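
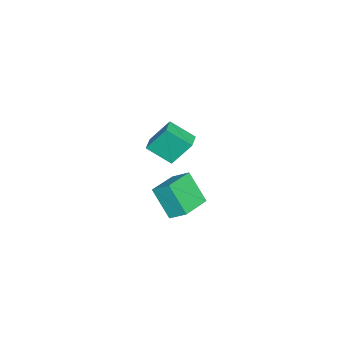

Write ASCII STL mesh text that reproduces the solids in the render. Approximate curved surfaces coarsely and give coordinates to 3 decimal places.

solid 
facet normal -0.955 0.258 -0.144
outer loop
vertex -1.03 0.93 -3.613
vertex -0.897 1.815 -2.907
vertex -0.539 1.971 -5.01
endloop
endfacet
facet normal -0.117 -0.776 -0.619
outer loop
vertex 1.037 1.545 -4.773
vertex -1.03 0.93 -3.613
vertex -0.539 1.971 -5.01
endloop
endfacet
facet normal -0.955 0.258 -0.144
outer loop
vertex -0.539 1.971 -5.01
vertex -0.897 1.815 -2.907
vertex -0.406 2.856 -4.304
endloop
endfacet
facet normal 0.271 0.575 -0.772
outer loop
vertex -0.406 2.856 -4.304
vertex 1.037 1.545 -4.773
vertex -0.539 1.971 -5.01
endloop
endfacet
facet normal -0.271 -0.575 0.772
outer loop
vertex -1.03 0.93 -3.613
vertex 0.679 1.389 -2.67
vertex -0.897 1.815 -2.907
endloop
endfacet
facet normal -0.117 -0.776 -0.619
outer loop
vertex 0.546 0.504 -3.376
vertex -1.03 0.93 -3.613
vertex 1.037 1.545 -4.773
endloop
endfacet
facet normal -0.271 -0.575 0.772
outer loop
vertex 0.546 0.504 -3.376
vertex 0.679 1.389 -2.67
vertex -1.03 0.93 -3.613
endloop
endfacet
facet normal 0.117 0.776 0.619
outer loop
vertex -0.897 1.815 -2.907
vertex 0.679 1.389 -2.67
vertex -0.406 2.856 -4.304
endloop
endfacet
facet normal 0.271 0.575 -0.772
outer loop
vertex 1.17 2.43 -4.067
vertex 1.037 1.545 -4.773
vertex -0.406 2.856 -4.304
endloop
endfacet
facet normal 0.117 0.776 0.619
outer loop
vertex -0.406 2.856 -4.304
vertex 0.679 1.389 -2.67
vertex 1.17 2.43 -4.067
endloop
endfacet
facet normal 0.955 -0.258 0.144
outer loop
vertex 1.17 2.43 -4.067
vertex 0.546 0.504 -3.376
vertex 1.037 1.545 -4.773
endloop
endfacet
facet normal 0.955 -0.258 0.144
outer loop
vertex 0.679 1.389 -2.67
vertex 0.546 0.504 -3.376
vertex 1.17 2.43 -4.067
endloop
endfacet
facet normal -0.982 -0.149 -0.113
outer loop
vertex 1.287 1.672 2.574
vertex 1.199 2.861 1.766
vertex 1.566 0.812 1.278
endloop
endfacet
facet normal 0.061 -0.826 0.561
outer loop
vertex 2.401 0.939 1.374
vertex 1.287 1.672 2.574
vertex 1.566 0.812 1.278
endloop
endfacet
facet normal -0.982 -0.149 -0.113
outer loop
vertex 1.566 0.812 1.278
vertex 1.199 2.861 1.766
vertex 1.478 2.001 0.47
endloop
endfacet
facet normal 0.177 -0.544 -0.820
outer loop
vertex 1.478 2.001 0.47
vertex 2.401 0.939 1.374
vertex 1.566 0.812 1.278
endloop
endfacet
facet normal -0.177 0.544 0.820
outer loop
vertex 1.287 1.672 2.574
vertex 2.034 2.988 1.862
vertex 1.199 2.861 1.766
endloop
endfacet
facet normal 0.061 -0.826 0.561
outer loop
vertex 2.122 1.799 2.67
vertex 1.287 1.672 2.574
vertex 2.401 0.939 1.374
endloop
endfacet
facet normal -0.177 0.544 0.820
outer loop
vertex 2.122 1.799 2.67
vertex 2.034 2.988 1.862
vertex 1.287 1.672 2.574
endloop
endfacet
facet normal -0.061 0.826 -0.561
outer loop
vertex 1.199 2.861 1.766
vertex 2.034 2.988 1.862
vertex 1.478 2.001 0.47
endloop
endfacet
facet normal 0.177 -0.544 -0.820
outer loop
vertex 2.313 2.128 0.566
vertex 2.401 0.939 1.374
vertex 1.478 2.001 0.47
endloop
endfacet
facet normal -0.061 0.826 -0.561
outer loop
vertex 1.478 2.001 0.47
vertex 2.034 2.988 1.862
vertex 2.313 2.128 0.566
endloop
endfacet
facet normal 0.982 0.149 0.113
outer loop
vertex 2.313 2.128 0.566
vertex 2.122 1.799 2.67
vertex 2.401 0.939 1.374
endloop
endfacet
facet normal 0.982 0.149 0.113
outer loop
vertex 2.034 2.988 1.862
vertex 2.122 1.799 2.67
vertex 2.313 2.128 0.566
endloop
endfacet

endsolid


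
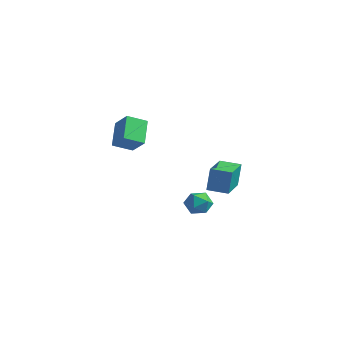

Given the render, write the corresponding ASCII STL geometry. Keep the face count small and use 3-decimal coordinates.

solid 
facet normal -0.623 0.547 -0.559
outer loop
vertex 1.344 3.022 -2.358
vertex 0.597 2.568 -1.969
vertex 0.936 3.367 -1.565
endloop
endfacet
facet normal -0.028 0.911 -0.411
outer loop
vertex 1.344 3.022 -2.358
vertex 0.936 3.367 -1.565
vertex 1.889 3.359 -1.648
endloop
endfacet
facet normal 0.527 0.537 -0.659
outer loop
vertex 1.344 3.022 -2.358
vertex 1.889 3.359 -1.648
vertex 2.139 2.555 -2.103
endloop
endfacet
facet normal 0.274 -0.058 -0.960
outer loop
vertex 1.344 3.022 -2.358
vertex 2.139 2.555 -2.103
vertex 1.341 2.067 -2.301
endloop
endfacet
facet normal -0.436 -0.052 -0.898
outer loop
vertex 1.344 3.022 -2.358
vertex 1.341 2.067 -2.301
vertex 0.597 2.568 -1.969
endloop
endfacet
facet normal 0.034 0.953 0.300
outer loop
vertex 1.889 3.359 -1.648
vertex 0.936 3.367 -1.565
vertex 1.479 3.113 -0.819
endloop
endfacet
facet normal -0.929 0.364 0.060
outer loop
vertex 0.936 3.367 -1.565
vertex 0.597 2.568 -1.969
vertex 0.681 2.625 -1.017
endloop
endfacet
facet normal -0.627 -0.606 -0.490
outer loop
vertex 0.597 2.568 -1.969
vertex 1.341 2.067 -2.301
vertex 0.931 1.821 -1.472
endloop
endfacet
facet normal 0.523 -0.615 -0.590
outer loop
vertex 1.341 2.067 -2.301
vertex 2.139 2.555 -2.103
vertex 1.884 1.813 -1.555
endloop
endfacet
facet normal 0.932 0.348 -0.103
outer loop
vertex 2.139 2.555 -2.103
vertex 1.889 3.359 -1.648
vertex 2.223 2.612 -1.151
endloop
endfacet
facet normal -0.274 0.058 0.960
outer loop
vertex 1.476 2.158 -0.762
vertex 1.479 3.113 -0.819
vertex 0.681 2.625 -1.017
endloop
endfacet
facet normal -0.527 -0.537 0.659
outer loop
vertex 1.476 2.158 -0.762
vertex 0.681 2.625 -1.017
vertex 0.931 1.821 -1.472
endloop
endfacet
facet normal 0.028 -0.911 0.411
outer loop
vertex 1.476 2.158 -0.762
vertex 0.931 1.821 -1.472
vertex 1.884 1.813 -1.555
endloop
endfacet
facet normal 0.623 -0.547 0.559
outer loop
vertex 1.476 2.158 -0.762
vertex 1.884 1.813 -1.555
vertex 2.223 2.612 -1.151
endloop
endfacet
facet normal 0.436 0.052 0.898
outer loop
vertex 1.476 2.158 -0.762
vertex 2.223 2.612 -1.151
vertex 1.479 3.113 -0.819
endloop
endfacet
facet normal -0.523 0.615 0.590
outer loop
vertex 0.681 2.625 -1.017
vertex 1.479 3.113 -0.819
vertex 0.936 3.367 -1.565
endloop
endfacet
facet normal -0.932 -0.348 0.103
outer loop
vertex 0.931 1.821 -1.472
vertex 0.681 2.625 -1.017
vertex 0.597 2.568 -1.969
endloop
endfacet
facet normal -0.034 -0.953 -0.300
outer loop
vertex 1.884 1.813 -1.555
vertex 0.931 1.821 -1.472
vertex 1.341 2.067 -2.301
endloop
endfacet
facet normal 0.929 -0.364 -0.060
outer loop
vertex 2.223 2.612 -1.151
vertex 1.884 1.813 -1.555
vertex 2.139 2.555 -2.103
endloop
endfacet
facet normal 0.627 0.606 0.490
outer loop
vertex 1.479 3.113 -0.819
vertex 2.223 2.612 -1.151
vertex 1.889 3.359 -1.648
endloop
endfacet
facet normal -0.842 -0.529 0.104
outer loop
vertex 3.558 1.565 2.214
vertex 2.397 3.378 2.04
vertex 3.483 1.358 0.559
endloop
endfacet
facet normal 0.538 -0.839 0.081
outer loop
vertex 4.603 2.062 0.42
vertex 3.558 1.565 2.214
vertex 3.483 1.358 0.559
endloop
endfacet
facet normal -0.842 -0.529 0.104
outer loop
vertex 3.483 1.358 0.559
vertex 2.397 3.378 2.04
vertex 2.322 3.171 0.385
endloop
endfacet
facet normal -0.045 -0.124 -0.991
outer loop
vertex 2.322 3.171 0.385
vertex 4.603 2.062 0.42
vertex 3.483 1.358 0.559
endloop
endfacet
facet normal 0.045 0.124 0.991
outer loop
vertex 3.558 1.565 2.214
vertex 3.517 4.082 1.901
vertex 2.397 3.378 2.04
endloop
endfacet
facet normal 0.538 -0.839 0.081
outer loop
vertex 4.678 2.269 2.075
vertex 3.558 1.565 2.214
vertex 4.603 2.062 0.42
endloop
endfacet
facet normal 0.045 0.124 0.991
outer loop
vertex 4.678 2.269 2.075
vertex 3.517 4.082 1.901
vertex 3.558 1.565 2.214
endloop
endfacet
facet normal -0.538 0.839 -0.081
outer loop
vertex 2.397 3.378 2.04
vertex 3.517 4.082 1.901
vertex 2.322 3.171 0.385
endloop
endfacet
facet normal -0.045 -0.124 -0.991
outer loop
vertex 3.442 3.875 0.246
vertex 4.603 2.062 0.42
vertex 2.322 3.171 0.385
endloop
endfacet
facet normal -0.538 0.839 -0.081
outer loop
vertex 2.322 3.171 0.385
vertex 3.517 4.082 1.901
vertex 3.442 3.875 0.246
endloop
endfacet
facet normal 0.842 0.529 -0.104
outer loop
vertex 3.442 3.875 0.246
vertex 4.678 2.269 2.075
vertex 4.603 2.062 0.42
endloop
endfacet
facet normal 0.842 0.529 -0.104
outer loop
vertex 3.517 4.082 1.901
vertex 4.678 2.269 2.075
vertex 3.442 3.875 0.246
endloop
endfacet
facet normal -0.502 0.545 0.672
outer loop
vertex -5.365 1.765 3.312
vertex -4.132 1.685 4.297
vertex -4.831 2.962 2.74
endloop
endfacet
facet normal -0.780 0.050 -0.623
outer loop
vertex -3.848 1.895 1.423
vertex -5.365 1.765 3.312
vertex -4.831 2.962 2.74
endloop
endfacet
facet normal -0.502 0.544 0.672
outer loop
vertex -4.831 2.962 2.74
vertex -4.132 1.685 4.297
vertex -3.599 2.882 3.726
endloop
endfacet
facet normal 0.374 0.837 -0.399
outer loop
vertex -3.599 2.882 3.726
vertex -3.848 1.895 1.423
vertex -4.831 2.962 2.74
endloop
endfacet
facet normal -0.373 -0.837 0.400
outer loop
vertex -5.365 1.765 3.312
vertex -3.149 0.618 2.98
vertex -4.132 1.685 4.297
endloop
endfacet
facet normal -0.780 0.050 -0.623
outer loop
vertex -4.381 0.698 1.994
vertex -5.365 1.765 3.312
vertex -3.848 1.895 1.423
endloop
endfacet
facet normal -0.374 -0.837 0.399
outer loop
vertex -4.381 0.698 1.994
vertex -3.149 0.618 2.98
vertex -5.365 1.765 3.312
endloop
endfacet
facet normal 0.780 -0.050 0.623
outer loop
vertex -4.132 1.685 4.297
vertex -3.149 0.618 2.98
vertex -3.599 2.882 3.726
endloop
endfacet
facet normal 0.373 0.837 -0.399
outer loop
vertex -2.615 1.815 2.408
vertex -3.848 1.895 1.423
vertex -3.599 2.882 3.726
endloop
endfacet
facet normal 0.780 -0.050 0.623
outer loop
vertex -3.599 2.882 3.726
vertex -3.149 0.618 2.98
vertex -2.615 1.815 2.408
endloop
endfacet
facet normal 0.502 -0.544 -0.672
outer loop
vertex -2.615 1.815 2.408
vertex -4.381 0.698 1.994
vertex -3.848 1.895 1.423
endloop
endfacet
facet normal 0.502 -0.545 -0.672
outer loop
vertex -3.149 0.618 2.98
vertex -4.381 0.698 1.994
vertex -2.615 1.815 2.408
endloop
endfacet

endsolid


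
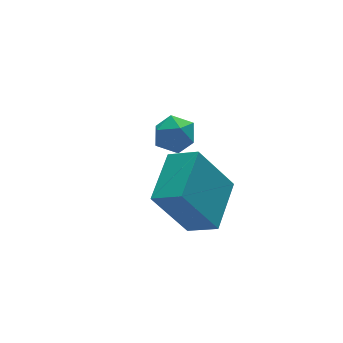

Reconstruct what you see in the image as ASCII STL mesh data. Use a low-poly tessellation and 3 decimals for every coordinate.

solid 
facet normal 0.075 0.933 -0.352
outer loop
vertex -0.203 1.466 -2.677
vertex -0.502 1.712 -2.089
vertex 0.198 1.642 -2.125
endloop
endfacet
facet normal 0.602 0.522 -0.604
outer loop
vertex -0.203 1.466 -2.677
vertex 0.198 1.642 -2.125
vertex 0.339 1.056 -2.491
endloop
endfacet
facet normal 0.307 -0.026 -0.951
outer loop
vertex -0.203 1.466 -2.677
vertex 0.339 1.056 -2.491
vertex -0.274 0.766 -2.681
endloop
endfacet
facet normal -0.401 0.046 -0.915
outer loop
vertex -0.203 1.466 -2.677
vertex -0.274 0.766 -2.681
vertex -0.794 1.171 -2.433
endloop
endfacet
facet normal -0.544 0.639 -0.544
outer loop
vertex -0.203 1.466 -2.677
vertex -0.794 1.171 -2.433
vertex -0.502 1.712 -2.089
endloop
endfacet
facet normal 0.964 0.260 -0.045
outer loop
vertex 0.339 1.056 -2.491
vertex 0.198 1.642 -2.125
vertex 0.374 1.049 -1.787
endloop
endfacet
facet normal 0.111 0.925 0.362
outer loop
vertex 0.198 1.642 -2.125
vertex -0.502 1.712 -2.089
vertex -0.146 1.454 -1.539
endloop
endfacet
facet normal -0.892 0.450 0.049
outer loop
vertex -0.502 1.712 -2.089
vertex -0.794 1.171 -2.433
vertex -0.759 1.164 -1.729
endloop
endfacet
facet normal -0.660 -0.510 -0.551
outer loop
vertex -0.794 1.171 -2.433
vertex -0.274 0.766 -2.681
vertex -0.618 0.578 -2.095
endloop
endfacet
facet normal 0.486 -0.628 -0.609
outer loop
vertex -0.274 0.766 -2.681
vertex 0.339 1.056 -2.491
vertex 0.082 0.508 -2.131
endloop
endfacet
facet normal 0.401 -0.046 0.915
outer loop
vertex -0.217 0.754 -1.543
vertex 0.374 1.049 -1.787
vertex -0.146 1.454 -1.539
endloop
endfacet
facet normal -0.307 0.026 0.951
outer loop
vertex -0.217 0.754 -1.543
vertex -0.146 1.454 -1.539
vertex -0.759 1.164 -1.729
endloop
endfacet
facet normal -0.602 -0.522 0.604
outer loop
vertex -0.217 0.754 -1.543
vertex -0.759 1.164 -1.729
vertex -0.618 0.578 -2.095
endloop
endfacet
facet normal -0.075 -0.933 0.352
outer loop
vertex -0.217 0.754 -1.543
vertex -0.618 0.578 -2.095
vertex 0.082 0.508 -2.131
endloop
endfacet
facet normal 0.544 -0.639 0.544
outer loop
vertex -0.217 0.754 -1.543
vertex 0.082 0.508 -2.131
vertex 0.374 1.049 -1.787
endloop
endfacet
facet normal 0.660 0.510 0.551
outer loop
vertex -0.146 1.454 -1.539
vertex 0.374 1.049 -1.787
vertex 0.198 1.642 -2.125
endloop
endfacet
facet normal -0.486 0.628 0.609
outer loop
vertex -0.759 1.164 -1.729
vertex -0.146 1.454 -1.539
vertex -0.502 1.712 -2.089
endloop
endfacet
facet normal -0.964 -0.260 0.045
outer loop
vertex -0.618 0.578 -2.095
vertex -0.759 1.164 -1.729
vertex -0.794 1.171 -2.433
endloop
endfacet
facet normal -0.111 -0.925 -0.362
outer loop
vertex 0.082 0.508 -2.131
vertex -0.618 0.578 -2.095
vertex -0.274 0.766 -2.681
endloop
endfacet
facet normal 0.892 -0.450 -0.049
outer loop
vertex 0.374 1.049 -1.787
vertex 0.082 0.508 -2.131
vertex 0.339 1.056 -2.491
endloop
endfacet
facet normal -0.546 0.698 -0.462
outer loop
vertex -2.522 -1.882 -1.44
vertex -1.378 -0.7 -1.007
vertex -1.579 -2.207 -3.045
endloop
endfacet
facet normal -0.673 -0.694 -0.255
outer loop
vertex -1.022 -2.92 -2.573
vertex -2.522 -1.882 -1.44
vertex -1.579 -2.207 -3.045
endloop
endfacet
facet normal -0.546 0.698 -0.463
outer loop
vertex -1.579 -2.207 -3.045
vertex -1.378 -0.7 -1.007
vertex -0.435 -1.026 -2.612
endloop
endfacet
facet normal 0.499 -0.172 -0.849
outer loop
vertex -0.435 -1.026 -2.612
vertex -1.022 -2.92 -2.573
vertex -1.579 -2.207 -3.045
endloop
endfacet
facet normal -0.499 0.172 0.849
outer loop
vertex -2.522 -1.882 -1.44
vertex -0.821 -1.413 -0.535
vertex -1.378 -0.7 -1.007
endloop
endfacet
facet normal -0.673 -0.695 -0.254
outer loop
vertex -1.965 -2.594 -0.968
vertex -2.522 -1.882 -1.44
vertex -1.022 -2.92 -2.573
endloop
endfacet
facet normal -0.499 0.172 0.849
outer loop
vertex -1.965 -2.594 -0.968
vertex -0.821 -1.413 -0.535
vertex -2.522 -1.882 -1.44
endloop
endfacet
facet normal 0.673 0.694 0.254
outer loop
vertex -1.378 -0.7 -1.007
vertex -0.821 -1.413 -0.535
vertex -0.435 -1.026 -2.612
endloop
endfacet
facet normal 0.499 -0.172 -0.849
outer loop
vertex 0.122 -1.738 -2.14
vertex -1.022 -2.92 -2.573
vertex -0.435 -1.026 -2.612
endloop
endfacet
facet normal 0.673 0.695 0.254
outer loop
vertex -0.435 -1.026 -2.612
vertex -0.821 -1.413 -0.535
vertex 0.122 -1.738 -2.14
endloop
endfacet
facet normal 0.546 -0.698 0.463
outer loop
vertex 0.122 -1.738 -2.14
vertex -1.965 -2.594 -0.968
vertex -1.022 -2.92 -2.573
endloop
endfacet
facet normal 0.546 -0.699 0.462
outer loop
vertex -0.821 -1.413 -0.535
vertex -1.965 -2.594 -0.968
vertex 0.122 -1.738 -2.14
endloop
endfacet

endsolid


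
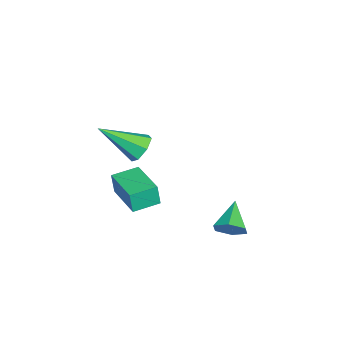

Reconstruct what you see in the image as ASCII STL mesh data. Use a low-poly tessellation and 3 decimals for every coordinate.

solid 
facet normal -0.811 -0.580 -0.077
outer loop
vertex -1.697 -3.527 -2.928
vertex -2.476 -2.456 -2.801
vertex -1.69 -3.392 -4.019
endloop
endfacet
facet normal 0.586 -0.805 -0.096
outer loop
vertex -0.004 -2.184 -3.859
vertex -1.697 -3.527 -2.928
vertex -1.69 -3.392 -4.019
endloop
endfacet
facet normal -0.810 -0.581 -0.077
outer loop
vertex -1.69 -3.392 -4.019
vertex -2.476 -2.456 -2.801
vertex -2.469 -2.322 -3.892
endloop
endfacet
facet normal 0.006 0.122 -0.992
outer loop
vertex -2.469 -2.322 -3.892
vertex -0.004 -2.184 -3.859
vertex -1.69 -3.392 -4.019
endloop
endfacet
facet normal -0.006 -0.122 0.992
outer loop
vertex -1.697 -3.527 -2.928
vertex -0.79 -1.248 -2.641
vertex -2.476 -2.456 -2.801
endloop
endfacet
facet normal 0.586 -0.805 -0.095
outer loop
vertex -0.011 -2.318 -2.768
vertex -1.697 -3.527 -2.928
vertex -0.004 -2.184 -3.859
endloop
endfacet
facet normal -0.006 -0.122 0.992
outer loop
vertex -0.011 -2.318 -2.768
vertex -0.79 -1.248 -2.641
vertex -1.697 -3.527 -2.928
endloop
endfacet
facet normal -0.586 0.805 0.095
outer loop
vertex -2.476 -2.456 -2.801
vertex -0.79 -1.248 -2.641
vertex -2.469 -2.322 -3.892
endloop
endfacet
facet normal 0.006 0.122 -0.992
outer loop
vertex -0.783 -1.113 -3.732
vertex -0.004 -2.184 -3.859
vertex -2.469 -2.322 -3.892
endloop
endfacet
facet normal -0.586 0.805 0.096
outer loop
vertex -2.469 -2.322 -3.892
vertex -0.79 -1.248 -2.641
vertex -0.783 -1.113 -3.732
endloop
endfacet
facet normal 0.811 0.581 0.077
outer loop
vertex -0.783 -1.113 -3.732
vertex -0.011 -2.318 -2.768
vertex -0.004 -2.184 -3.859
endloop
endfacet
facet normal 0.810 0.581 0.077
outer loop
vertex -0.79 -1.248 -2.641
vertex -0.011 -2.318 -2.768
vertex -0.783 -1.113 -3.732
endloop
endfacet
facet normal 0.863 0.013 -0.505
outer loop
vertex 1.52 2.287 -2.711
vertex 1.116 2.301 -3.401
vertex 1.316 2.987 -3.042
endloop
endfacet
facet normal 0.055 0.440 0.896
outer loop
vertex 1.52 2.287 -2.711
vertex 1.316 2.987 -3.042
vertex -0.256 2.279 -2.599
endloop
endfacet
facet normal 0.863 0.013 -0.505
outer loop
vertex 1.316 2.987 -3.042
vertex 1.116 2.301 -3.401
vertex 0.912 3.0 -3.732
endloop
endfacet
facet normal -0.348 0.911 0.221
outer loop
vertex 1.316 2.987 -3.042
vertex 0.912 3.0 -3.732
vertex -0.256 2.279 -2.599
endloop
endfacet
facet normal 0.863 0.013 -0.504
outer loop
vertex 0.912 3.0 -3.732
vertex 1.116 2.301 -3.401
vertex 0.712 2.314 -4.092
endloop
endfacet
facet normal -0.747 0.466 -0.474
outer loop
vertex 0.912 3.0 -3.732
vertex 0.712 2.314 -4.092
vertex -0.256 2.279 -2.599
endloop
endfacet
facet normal 0.863 0.013 -0.504
outer loop
vertex 0.712 2.314 -4.092
vertex 1.116 2.301 -3.401
vertex 0.916 1.615 -3.761
endloop
endfacet
facet normal -0.744 -0.451 -0.493
outer loop
vertex 0.712 2.314 -4.092
vertex 0.916 1.615 -3.761
vertex -0.256 2.279 -2.599
endloop
endfacet
facet normal 0.863 0.013 -0.505
outer loop
vertex 0.916 1.615 -3.761
vertex 1.116 2.301 -3.401
vertex 1.32 1.601 -3.071
endloop
endfacet
facet normal -0.342 -0.922 0.182
outer loop
vertex 0.916 1.615 -3.761
vertex 1.32 1.601 -3.071
vertex -0.256 2.279 -2.599
endloop
endfacet
facet normal 0.863 0.013 -0.505
outer loop
vertex 1.32 1.601 -3.071
vertex 1.116 2.301 -3.401
vertex 1.52 2.287 -2.711
endloop
endfacet
facet normal 0.057 -0.477 0.877
outer loop
vertex 1.32 1.601 -3.071
vertex 1.52 2.287 -2.711
vertex -0.256 2.279 -2.599
endloop
endfacet
facet normal -0.120 0.823 -0.555
outer loop
vertex 2.135 -1.717 1.301
vertex 1.731 -1.392 1.87
vertex 2.49 -1.366 1.744
endloop
endfacet
facet normal 0.835 -0.458 -0.306
outer loop
vertex 2.135 -1.717 1.301
vertex 2.49 -1.366 1.744
vertex 1.989 -3.168 3.07
endloop
endfacet
facet normal -0.120 0.822 -0.556
outer loop
vertex 2.49 -1.366 1.744
vertex 1.731 -1.392 1.87
vertex 2.273 -1.034 2.282
endloop
endfacet
facet normal 0.930 0.012 0.368
outer loop
vertex 2.49 -1.366 1.744
vertex 2.273 -1.034 2.282
vertex 1.989 -3.168 3.07
endloop
endfacet
facet normal -0.119 0.822 -0.557
outer loop
vertex 2.273 -1.034 2.282
vertex 1.731 -1.392 1.87
vertex 1.648 -0.971 2.509
endloop
endfacet
facet normal 0.353 0.283 0.892
outer loop
vertex 2.273 -1.034 2.282
vertex 1.648 -0.971 2.509
vertex 1.989 -3.168 3.07
endloop
endfacet
facet normal -0.119 0.822 -0.557
outer loop
vertex 1.648 -0.971 2.509
vertex 1.731 -1.392 1.87
vertex 1.085 -1.225 2.255
endloop
endfacet
facet normal -0.462 0.151 0.874
outer loop
vertex 1.648 -0.971 2.509
vertex 1.085 -1.225 2.255
vertex 1.989 -3.168 3.07
endloop
endfacet
facet normal -0.119 0.822 -0.556
outer loop
vertex 1.085 -1.225 2.255
vertex 1.731 -1.392 1.87
vertex 1.008 -1.605 1.71
endloop
endfacet
facet normal -0.902 -0.283 0.325
outer loop
vertex 1.085 -1.225 2.255
vertex 1.008 -1.605 1.71
vertex 1.989 -3.168 3.07
endloop
endfacet
facet normal -0.120 0.823 -0.555
outer loop
vertex 1.008 -1.605 1.71
vertex 1.731 -1.392 1.87
vertex 1.475 -1.824 1.285
endloop
endfacet
facet normal -0.635 -0.694 -0.340
outer loop
vertex 1.008 -1.605 1.71
vertex 1.475 -1.824 1.285
vertex 1.989 -3.168 3.07
endloop
endfacet
facet normal -0.120 0.823 -0.555
outer loop
vertex 1.475 -1.824 1.285
vertex 1.731 -1.392 1.87
vertex 2.135 -1.717 1.301
endloop
endfacet
facet normal 0.140 -0.771 -0.621
outer loop
vertex 1.475 -1.824 1.285
vertex 2.135 -1.717 1.301
vertex 1.989 -3.168 3.07
endloop
endfacet

endsolid


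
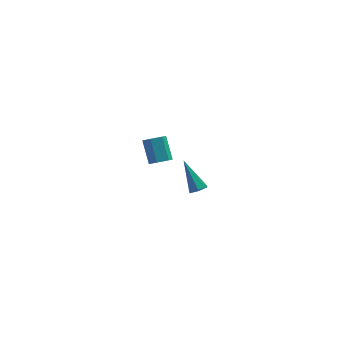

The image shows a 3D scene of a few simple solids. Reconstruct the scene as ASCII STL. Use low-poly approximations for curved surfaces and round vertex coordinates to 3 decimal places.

solid 
facet normal 0.407 -0.433 -0.804
outer loop
vertex 0.237 3.142 -3.695
vertex -0.276 3.286 -4.032
vertex 0.208 3.69 -4.005
endloop
endfacet
facet normal 0.788 0.334 0.517
outer loop
vertex 0.237 3.142 -3.695
vertex 0.208 3.69 -4.005
vertex -1.164 4.234 -2.268
endloop
endfacet
facet normal 0.406 -0.432 -0.805
outer loop
vertex 0.208 3.69 -4.005
vertex -0.276 3.286 -4.032
vertex -0.305 3.834 -4.341
endloop
endfacet
facet normal 0.304 0.951 -0.057
outer loop
vertex 0.208 3.69 -4.005
vertex -0.305 3.834 -4.341
vertex -1.164 4.234 -2.268
endloop
endfacet
facet normal 0.406 -0.433 -0.805
outer loop
vertex -0.305 3.834 -4.341
vertex -0.276 3.286 -4.032
vertex -0.788 3.431 -4.368
endloop
endfacet
facet normal -0.580 0.721 -0.379
outer loop
vertex -0.305 3.834 -4.341
vertex -0.788 3.431 -4.368
vertex -1.164 4.234 -2.268
endloop
endfacet
facet normal 0.406 -0.433 -0.805
outer loop
vertex -0.788 3.431 -4.368
vertex -0.276 3.286 -4.032
vertex -0.759 2.883 -4.059
endloop
endfacet
facet normal -0.984 -0.125 -0.129
outer loop
vertex -0.788 3.431 -4.368
vertex -0.759 2.883 -4.059
vertex -1.164 4.234 -2.268
endloop
endfacet
facet normal 0.406 -0.433 -0.805
outer loop
vertex -0.759 2.883 -4.059
vertex -0.276 3.286 -4.032
vertex -0.246 2.738 -3.722
endloop
endfacet
facet normal -0.502 -0.741 0.446
outer loop
vertex -0.759 2.883 -4.059
vertex -0.246 2.738 -3.722
vertex -1.164 4.234 -2.268
endloop
endfacet
facet normal 0.407 -0.433 -0.804
outer loop
vertex -0.246 2.738 -3.722
vertex -0.276 3.286 -4.032
vertex 0.237 3.142 -3.695
endloop
endfacet
facet normal 0.385 -0.511 0.769
outer loop
vertex -0.246 2.738 -3.722
vertex 0.237 3.142 -3.695
vertex -1.164 4.234 -2.268
endloop
endfacet
facet normal 0.257 -0.595 -0.762
outer loop
vertex -1.594 -3.223 3.672
vertex -2.032 -2.928 3.294
vertex -1.423 -2.702 3.323
endloop
endfacet
facet normal 0.930 -0.062 0.363
outer loop
vertex -1.594 -3.223 3.672
vertex -1.423 -2.702 3.323
vertex -1.99 -2.307 4.845
endloop
endfacet
facet normal 0.930 -0.062 0.363
outer loop
vertex -1.99 -2.307 4.845
vertex -1.423 -2.702 3.323
vertex -1.819 -1.786 4.496
endloop
endfacet
facet normal -0.258 0.595 0.761
outer loop
vertex -1.99 -2.307 4.845
vertex -1.819 -1.786 4.496
vertex -2.428 -2.012 4.466
endloop
endfacet
facet normal 0.257 -0.596 -0.761
outer loop
vertex -1.423 -2.702 3.323
vertex -2.032 -2.928 3.294
vertex -1.861 -2.407 2.944
endloop
endfacet
facet normal 0.692 0.663 -0.284
outer loop
vertex -1.423 -2.702 3.323
vertex -1.861 -2.407 2.944
vertex -1.819 -1.786 4.496
endloop
endfacet
facet normal 0.692 0.663 -0.284
outer loop
vertex -1.819 -1.786 4.496
vertex -1.861 -2.407 2.944
vertex -2.257 -1.491 4.117
endloop
endfacet
facet normal -0.258 0.595 0.761
outer loop
vertex -1.819 -1.786 4.496
vertex -2.257 -1.491 4.117
vertex -2.428 -2.012 4.466
endloop
endfacet
facet normal 0.257 -0.596 -0.761
outer loop
vertex -1.861 -2.407 2.944
vertex -2.032 -2.928 3.294
vertex -2.47 -2.633 2.915
endloop
endfacet
facet normal -0.238 0.725 -0.646
outer loop
vertex -1.861 -2.407 2.944
vertex -2.47 -2.633 2.915
vertex -2.257 -1.491 4.117
endloop
endfacet
facet normal -0.238 0.725 -0.646
outer loop
vertex -2.257 -1.491 4.117
vertex -2.47 -2.633 2.915
vertex -2.866 -1.717 4.088
endloop
endfacet
facet normal -0.257 0.595 0.762
outer loop
vertex -2.257 -1.491 4.117
vertex -2.866 -1.717 4.088
vertex -2.428 -2.012 4.466
endloop
endfacet
facet normal 0.258 -0.595 -0.761
outer loop
vertex -2.47 -2.633 2.915
vertex -2.032 -2.928 3.294
vertex -2.641 -3.154 3.264
endloop
endfacet
facet normal -0.930 0.062 -0.363
outer loop
vertex -2.47 -2.633 2.915
vertex -2.641 -3.154 3.264
vertex -2.866 -1.717 4.088
endloop
endfacet
facet normal -0.930 0.062 -0.363
outer loop
vertex -2.866 -1.717 4.088
vertex -2.641 -3.154 3.264
vertex -3.037 -2.238 4.437
endloop
endfacet
facet normal -0.257 0.595 0.762
outer loop
vertex -2.866 -1.717 4.088
vertex -3.037 -2.238 4.437
vertex -2.428 -2.012 4.466
endloop
endfacet
facet normal 0.258 -0.595 -0.761
outer loop
vertex -2.641 -3.154 3.264
vertex -2.032 -2.928 3.294
vertex -2.203 -3.449 3.643
endloop
endfacet
facet normal -0.692 -0.663 0.284
outer loop
vertex -2.641 -3.154 3.264
vertex -2.203 -3.449 3.643
vertex -3.037 -2.238 4.437
endloop
endfacet
facet normal -0.692 -0.663 0.284
outer loop
vertex -3.037 -2.238 4.437
vertex -2.203 -3.449 3.643
vertex -2.599 -2.533 4.816
endloop
endfacet
facet normal -0.257 0.596 0.761
outer loop
vertex -3.037 -2.238 4.437
vertex -2.599 -2.533 4.816
vertex -2.428 -2.012 4.466
endloop
endfacet
facet normal 0.257 -0.595 -0.762
outer loop
vertex -2.203 -3.449 3.643
vertex -2.032 -2.928 3.294
vertex -1.594 -3.223 3.672
endloop
endfacet
facet normal 0.238 -0.725 0.646
outer loop
vertex -2.203 -3.449 3.643
vertex -1.594 -3.223 3.672
vertex -2.599 -2.533 4.816
endloop
endfacet
facet normal 0.238 -0.725 0.646
outer loop
vertex -2.599 -2.533 4.816
vertex -1.594 -3.223 3.672
vertex -1.99 -2.307 4.845
endloop
endfacet
facet normal -0.257 0.596 0.761
outer loop
vertex -2.599 -2.533 4.816
vertex -1.99 -2.307 4.845
vertex -2.428 -2.012 4.466
endloop
endfacet

endsolid


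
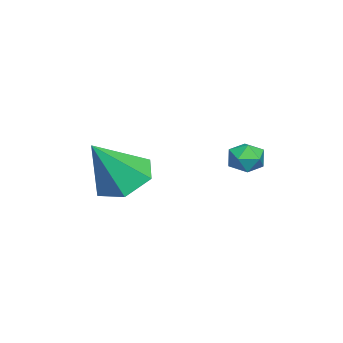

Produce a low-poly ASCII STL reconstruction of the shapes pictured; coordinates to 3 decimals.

solid 
facet normal -0.861 0.321 0.394
outer loop
vertex 0.37 3.718 2.404
vertex 0.543 3.453 2.997
vertex 0.712 4.088 2.85
endloop
endfacet
facet normal -0.645 0.753 -0.130
outer loop
vertex 0.37 3.718 2.404
vertex 0.712 4.088 2.85
vertex 0.874 4.114 2.198
endloop
endfacet
facet normal -0.583 0.364 -0.726
outer loop
vertex 0.37 3.718 2.404
vertex 0.874 4.114 2.198
vertex 0.806 3.495 1.942
endloop
endfacet
facet normal -0.762 -0.309 -0.570
outer loop
vertex 0.37 3.718 2.404
vertex 0.806 3.495 1.942
vertex 0.602 3.087 2.436
endloop
endfacet
facet normal -0.934 -0.337 0.122
outer loop
vertex 0.37 3.718 2.404
vertex 0.602 3.087 2.436
vertex 0.543 3.453 2.997
endloop
endfacet
facet normal 0.004 0.999 0.041
outer loop
vertex 0.874 4.114 2.198
vertex 0.712 4.088 2.85
vertex 1.358 4.093 2.664
endloop
endfacet
facet normal -0.348 0.298 0.889
outer loop
vertex 0.712 4.088 2.85
vertex 0.543 3.453 2.997
vertex 1.154 3.685 3.158
endloop
endfacet
facet normal -0.465 -0.763 0.449
outer loop
vertex 0.543 3.453 2.997
vertex 0.602 3.087 2.436
vertex 1.086 3.066 2.902
endloop
endfacet
facet normal -0.187 -0.718 -0.670
outer loop
vertex 0.602 3.087 2.436
vertex 0.806 3.495 1.942
vertex 1.248 3.092 2.25
endloop
endfacet
facet normal 0.103 0.371 -0.923
outer loop
vertex 0.806 3.495 1.942
vertex 0.874 4.114 2.198
vertex 1.417 3.727 2.103
endloop
endfacet
facet normal 0.762 0.309 0.570
outer loop
vertex 1.59 3.462 2.696
vertex 1.358 4.093 2.664
vertex 1.154 3.685 3.158
endloop
endfacet
facet normal 0.583 -0.364 0.726
outer loop
vertex 1.59 3.462 2.696
vertex 1.154 3.685 3.158
vertex 1.086 3.066 2.902
endloop
endfacet
facet normal 0.645 -0.753 0.130
outer loop
vertex 1.59 3.462 2.696
vertex 1.086 3.066 2.902
vertex 1.248 3.092 2.25
endloop
endfacet
facet normal 0.861 -0.321 -0.394
outer loop
vertex 1.59 3.462 2.696
vertex 1.248 3.092 2.25
vertex 1.417 3.727 2.103
endloop
endfacet
facet normal 0.934 0.337 -0.122
outer loop
vertex 1.59 3.462 2.696
vertex 1.417 3.727 2.103
vertex 1.358 4.093 2.664
endloop
endfacet
facet normal 0.187 0.718 0.670
outer loop
vertex 1.154 3.685 3.158
vertex 1.358 4.093 2.664
vertex 0.712 4.088 2.85
endloop
endfacet
facet normal -0.103 -0.371 0.923
outer loop
vertex 1.086 3.066 2.902
vertex 1.154 3.685 3.158
vertex 0.543 3.453 2.997
endloop
endfacet
facet normal -0.004 -0.999 -0.041
outer loop
vertex 1.248 3.092 2.25
vertex 1.086 3.066 2.902
vertex 0.602 3.087 2.436
endloop
endfacet
facet normal 0.348 -0.298 -0.889
outer loop
vertex 1.417 3.727 2.103
vertex 1.248 3.092 2.25
vertex 0.806 3.495 1.942
endloop
endfacet
facet normal 0.465 0.763 -0.449
outer loop
vertex 1.358 4.093 2.664
vertex 1.417 3.727 2.103
vertex 0.874 4.114 2.198
endloop
endfacet
facet normal -0.485 0.357 -0.798
outer loop
vertex 2.47 -0.76 1.078
vertex 1.93 -0.062 1.718
vertex 2.88 0.231 1.272
endloop
endfacet
facet normal 0.920 -0.343 -0.191
outer loop
vertex 2.47 -0.76 1.078
vertex 2.88 0.231 1.272
vertex 2.93 -0.798 3.362
endloop
endfacet
facet normal -0.485 0.357 -0.798
outer loop
vertex 2.88 0.231 1.272
vertex 1.93 -0.062 1.718
vertex 2.34 0.929 1.912
endloop
endfacet
facet normal 0.857 0.470 0.211
outer loop
vertex 2.88 0.231 1.272
vertex 2.34 0.929 1.912
vertex 2.93 -0.798 3.362
endloop
endfacet
facet normal -0.485 0.357 -0.798
outer loop
vertex 2.34 0.929 1.912
vertex 1.93 -0.062 1.718
vertex 1.39 0.635 2.358
endloop
endfacet
facet normal 0.139 0.664 0.734
outer loop
vertex 2.34 0.929 1.912
vertex 1.39 0.635 2.358
vertex 2.93 -0.798 3.362
endloop
endfacet
facet normal -0.485 0.357 -0.798
outer loop
vertex 1.39 0.635 2.358
vertex 1.93 -0.062 1.718
vertex 0.98 -0.356 2.164
endloop
endfacet
facet normal -0.515 0.046 0.856
outer loop
vertex 1.39 0.635 2.358
vertex 0.98 -0.356 2.164
vertex 2.93 -0.798 3.362
endloop
endfacet
facet normal -0.485 0.357 -0.798
outer loop
vertex 0.98 -0.356 2.164
vertex 1.93 -0.062 1.718
vertex 1.52 -1.053 1.524
endloop
endfacet
facet normal -0.453 -0.767 0.454
outer loop
vertex 0.98 -0.356 2.164
vertex 1.52 -1.053 1.524
vertex 2.93 -0.798 3.362
endloop
endfacet
facet normal -0.485 0.357 -0.798
outer loop
vertex 1.52 -1.053 1.524
vertex 1.93 -0.062 1.718
vertex 2.47 -0.76 1.078
endloop
endfacet
facet normal 0.264 -0.962 -0.069
outer loop
vertex 1.52 -1.053 1.524
vertex 2.47 -0.76 1.078
vertex 2.93 -0.798 3.362
endloop
endfacet

endsolid


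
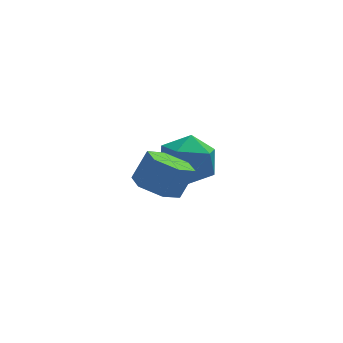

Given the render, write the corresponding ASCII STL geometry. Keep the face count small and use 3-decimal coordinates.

solid 
facet normal -0.455 -0.176 -0.873
outer loop
vertex 1.71 -1.258 -0.313
vertex 1.142 -1.656 0.064
vertex 1.067 -0.879 -0.054
endloop
endfacet
facet normal 0.361 0.860 -0.362
outer loop
vertex 1.71 -1.258 -0.313
vertex 1.067 -0.879 -0.054
vertex 2.207 -1.066 0.638
endloop
endfacet
facet normal 0.361 0.859 -0.363
outer loop
vertex 2.207 -1.066 0.638
vertex 1.067 -0.879 -0.054
vertex 1.564 -0.686 0.897
endloop
endfacet
facet normal 0.456 0.177 0.872
outer loop
vertex 2.207 -1.066 0.638
vertex 1.564 -0.686 0.897
vertex 1.638 -1.464 1.016
endloop
endfacet
facet normal -0.455 -0.176 -0.873
outer loop
vertex 1.067 -0.879 -0.054
vertex 1.142 -1.656 0.064
vertex 0.499 -1.277 0.323
endloop
endfacet
facet normal -0.524 0.845 0.102
outer loop
vertex 1.067 -0.879 -0.054
vertex 0.499 -1.277 0.323
vertex 1.564 -0.686 0.897
endloop
endfacet
facet normal -0.524 0.846 0.102
outer loop
vertex 1.564 -0.686 0.897
vertex 0.499 -1.277 0.323
vertex 0.995 -1.084 1.274
endloop
endfacet
facet normal 0.455 0.177 0.873
outer loop
vertex 1.564 -0.686 0.897
vertex 0.995 -1.084 1.274
vertex 1.638 -1.464 1.016
endloop
endfacet
facet normal -0.456 -0.177 -0.872
outer loop
vertex 0.499 -1.277 0.323
vertex 1.142 -1.656 0.064
vertex 0.573 -2.054 0.442
endloop
endfacet
facet normal -0.885 -0.013 0.465
outer loop
vertex 0.499 -1.277 0.323
vertex 0.573 -2.054 0.442
vertex 0.995 -1.084 1.274
endloop
endfacet
facet normal -0.885 -0.014 0.465
outer loop
vertex 0.995 -1.084 1.274
vertex 0.573 -2.054 0.442
vertex 1.07 -1.862 1.393
endloop
endfacet
facet normal 0.455 0.177 0.873
outer loop
vertex 0.995 -1.084 1.274
vertex 1.07 -1.862 1.393
vertex 1.638 -1.464 1.016
endloop
endfacet
facet normal -0.456 -0.177 -0.872
outer loop
vertex 0.573 -2.054 0.442
vertex 1.142 -1.656 0.064
vertex 1.216 -2.434 0.183
endloop
endfacet
facet normal -0.362 -0.859 0.362
outer loop
vertex 0.573 -2.054 0.442
vertex 1.216 -2.434 0.183
vertex 1.07 -1.862 1.393
endloop
endfacet
facet normal -0.360 -0.859 0.363
outer loop
vertex 1.07 -1.862 1.393
vertex 1.216 -2.434 0.183
vertex 1.713 -2.241 1.134
endloop
endfacet
facet normal 0.455 0.176 0.873
outer loop
vertex 1.07 -1.862 1.393
vertex 1.713 -2.241 1.134
vertex 1.638 -1.464 1.016
endloop
endfacet
facet normal -0.455 -0.177 -0.873
outer loop
vertex 1.216 -2.434 0.183
vertex 1.142 -1.656 0.064
vertex 1.785 -2.036 -0.194
endloop
endfacet
facet normal 0.524 -0.846 -0.102
outer loop
vertex 1.216 -2.434 0.183
vertex 1.785 -2.036 -0.194
vertex 1.713 -2.241 1.134
endloop
endfacet
facet normal 0.525 -0.845 -0.102
outer loop
vertex 1.713 -2.241 1.134
vertex 1.785 -2.036 -0.194
vertex 2.281 -1.843 0.757
endloop
endfacet
facet normal 0.455 0.176 0.873
outer loop
vertex 1.713 -2.241 1.134
vertex 2.281 -1.843 0.757
vertex 1.638 -1.464 1.016
endloop
endfacet
facet normal -0.455 -0.177 -0.873
outer loop
vertex 1.785 -2.036 -0.194
vertex 1.142 -1.656 0.064
vertex 1.71 -1.258 -0.313
endloop
endfacet
facet normal 0.885 0.014 -0.465
outer loop
vertex 1.785 -2.036 -0.194
vertex 1.71 -1.258 -0.313
vertex 2.281 -1.843 0.757
endloop
endfacet
facet normal 0.885 0.013 -0.465
outer loop
vertex 2.281 -1.843 0.757
vertex 1.71 -1.258 -0.313
vertex 2.207 -1.066 0.638
endloop
endfacet
facet normal 0.456 0.177 0.872
outer loop
vertex 2.281 -1.843 0.757
vertex 2.207 -1.066 0.638
vertex 1.638 -1.464 1.016
endloop
endfacet
facet normal -0.522 0.853 -0.010
outer loop
vertex 2.102 2.162 -1.574
vertex 1.933 2.07 -0.551
vertex 2.772 2.58 -0.896
endloop
endfacet
facet normal -0.017 0.858 -0.513
outer loop
vertex 2.102 2.162 -1.574
vertex 2.772 2.58 -0.896
vertex 3.126 2.083 -1.74
endloop
endfacet
facet normal -0.130 0.302 -0.944
outer loop
vertex 2.102 2.162 -1.574
vertex 3.126 2.083 -1.74
vertex 2.506 1.266 -1.916
endloop
endfacet
facet normal -0.705 -0.048 -0.708
outer loop
vertex 2.102 2.162 -1.574
vertex 2.506 1.266 -1.916
vertex 1.769 1.258 -1.181
endloop
endfacet
facet normal -0.947 0.292 -0.130
outer loop
vertex 2.102 2.162 -1.574
vertex 1.769 1.258 -1.181
vertex 1.933 2.07 -0.551
endloop
endfacet
facet normal 0.614 0.765 -0.193
outer loop
vertex 3.126 2.083 -1.74
vertex 2.772 2.58 -0.896
vertex 3.591 1.942 -0.819
endloop
endfacet
facet normal -0.204 0.756 0.622
outer loop
vertex 2.772 2.58 -0.896
vertex 1.933 2.07 -0.551
vertex 2.854 1.934 -0.084
endloop
endfacet
facet normal -0.892 -0.151 0.427
outer loop
vertex 1.933 2.07 -0.551
vertex 1.769 1.258 -1.181
vertex 2.234 1.117 -0.26
endloop
endfacet
facet normal -0.499 -0.702 -0.508
outer loop
vertex 1.769 1.258 -1.181
vertex 2.506 1.266 -1.916
vertex 2.588 0.62 -1.104
endloop
endfacet
facet normal 0.432 -0.136 -0.892
outer loop
vertex 2.506 1.266 -1.916
vertex 3.126 2.083 -1.74
vertex 3.427 1.13 -1.449
endloop
endfacet
facet normal 0.705 0.048 0.708
outer loop
vertex 3.258 1.038 -0.426
vertex 3.591 1.942 -0.819
vertex 2.854 1.934 -0.084
endloop
endfacet
facet normal 0.130 -0.302 0.944
outer loop
vertex 3.258 1.038 -0.426
vertex 2.854 1.934 -0.084
vertex 2.234 1.117 -0.26
endloop
endfacet
facet normal 0.017 -0.858 0.513
outer loop
vertex 3.258 1.038 -0.426
vertex 2.234 1.117 -0.26
vertex 2.588 0.62 -1.104
endloop
endfacet
facet normal 0.522 -0.853 0.010
outer loop
vertex 3.258 1.038 -0.426
vertex 2.588 0.62 -1.104
vertex 3.427 1.13 -1.449
endloop
endfacet
facet normal 0.947 -0.292 0.130
outer loop
vertex 3.258 1.038 -0.426
vertex 3.427 1.13 -1.449
vertex 3.591 1.942 -0.819
endloop
endfacet
facet normal 0.499 0.702 0.508
outer loop
vertex 2.854 1.934 -0.084
vertex 3.591 1.942 -0.819
vertex 2.772 2.58 -0.896
endloop
endfacet
facet normal -0.432 0.136 0.892
outer loop
vertex 2.234 1.117 -0.26
vertex 2.854 1.934 -0.084
vertex 1.933 2.07 -0.551
endloop
endfacet
facet normal -0.614 -0.765 0.193
outer loop
vertex 2.588 0.62 -1.104
vertex 2.234 1.117 -0.26
vertex 1.769 1.258 -1.181
endloop
endfacet
facet normal 0.204 -0.756 -0.622
outer loop
vertex 3.427 1.13 -1.449
vertex 2.588 0.62 -1.104
vertex 2.506 1.266 -1.916
endloop
endfacet
facet normal 0.892 0.151 -0.427
outer loop
vertex 3.591 1.942 -0.819
vertex 3.427 1.13 -1.449
vertex 3.126 2.083 -1.74
endloop
endfacet

endsolid


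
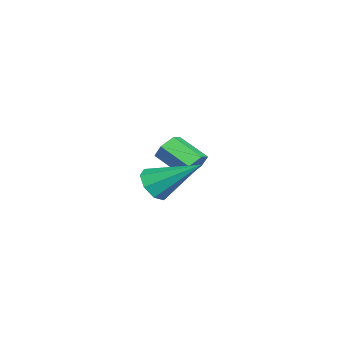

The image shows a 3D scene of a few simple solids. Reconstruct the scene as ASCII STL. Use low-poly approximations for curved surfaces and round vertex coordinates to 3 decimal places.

solid 
facet normal 0.438 0.744 -0.504
outer loop
vertex -2.734 -2.722 -4.379
vertex -3.089 -2.282 -4.038
vertex -2.499 -2.477 -3.813
endloop
endfacet
facet normal 0.825 -0.556 -0.102
outer loop
vertex -2.734 -2.722 -4.379
vertex -2.499 -2.477 -3.813
vertex -3.357 -3.778 -3.663
endloop
endfacet
facet normal 0.825 -0.556 -0.102
outer loop
vertex -3.357 -3.778 -3.663
vertex -2.499 -2.477 -3.813
vertex -3.122 -3.533 -3.097
endloop
endfacet
facet normal -0.439 -0.744 0.504
outer loop
vertex -3.357 -3.778 -3.663
vertex -3.122 -3.533 -3.097
vertex -3.711 -3.338 -3.322
endloop
endfacet
facet normal 0.438 0.744 -0.504
outer loop
vertex -2.499 -2.477 -3.813
vertex -3.089 -2.282 -4.038
vertex -2.854 -2.037 -3.472
endloop
endfacet
facet normal 0.720 0.045 0.692
outer loop
vertex -2.499 -2.477 -3.813
vertex -2.854 -2.037 -3.472
vertex -3.122 -3.533 -3.097
endloop
endfacet
facet normal 0.720 0.045 0.692
outer loop
vertex -3.122 -3.533 -3.097
vertex -2.854 -2.037 -3.472
vertex -3.477 -3.093 -2.756
endloop
endfacet
facet normal -0.439 -0.744 0.504
outer loop
vertex -3.122 -3.533 -3.097
vertex -3.477 -3.093 -2.756
vertex -3.711 -3.338 -3.322
endloop
endfacet
facet normal 0.439 0.744 -0.504
outer loop
vertex -2.854 -2.037 -3.472
vertex -3.089 -2.282 -4.038
vertex -3.443 -1.842 -3.697
endloop
endfacet
facet normal -0.105 0.600 0.793
outer loop
vertex -2.854 -2.037 -3.472
vertex -3.443 -1.842 -3.697
vertex -3.477 -3.093 -2.756
endloop
endfacet
facet normal -0.105 0.600 0.793
outer loop
vertex -3.477 -3.093 -2.756
vertex -3.443 -1.842 -3.697
vertex -4.066 -2.898 -2.981
endloop
endfacet
facet normal -0.439 -0.744 0.504
outer loop
vertex -3.477 -3.093 -2.756
vertex -4.066 -2.898 -2.981
vertex -3.711 -3.338 -3.322
endloop
endfacet
facet normal 0.439 0.744 -0.504
outer loop
vertex -3.443 -1.842 -3.697
vertex -3.089 -2.282 -4.038
vertex -3.678 -2.087 -4.263
endloop
endfacet
facet normal -0.825 0.556 0.102
outer loop
vertex -3.443 -1.842 -3.697
vertex -3.678 -2.087 -4.263
vertex -4.066 -2.898 -2.981
endloop
endfacet
facet normal -0.825 0.556 0.102
outer loop
vertex -4.066 -2.898 -2.981
vertex -3.678 -2.087 -4.263
vertex -4.301 -3.143 -3.547
endloop
endfacet
facet normal -0.438 -0.744 0.504
outer loop
vertex -4.066 -2.898 -2.981
vertex -4.301 -3.143 -3.547
vertex -3.711 -3.338 -3.322
endloop
endfacet
facet normal 0.439 0.744 -0.504
outer loop
vertex -3.678 -2.087 -4.263
vertex -3.089 -2.282 -4.038
vertex -3.323 -2.527 -4.604
endloop
endfacet
facet normal -0.720 -0.045 -0.692
outer loop
vertex -3.678 -2.087 -4.263
vertex -3.323 -2.527 -4.604
vertex -4.301 -3.143 -3.547
endloop
endfacet
facet normal -0.720 -0.045 -0.692
outer loop
vertex -4.301 -3.143 -3.547
vertex -3.323 -2.527 -4.604
vertex -3.946 -3.583 -3.888
endloop
endfacet
facet normal -0.438 -0.744 0.504
outer loop
vertex -4.301 -3.143 -3.547
vertex -3.946 -3.583 -3.888
vertex -3.711 -3.338 -3.322
endloop
endfacet
facet normal 0.439 0.744 -0.504
outer loop
vertex -3.323 -2.527 -4.604
vertex -3.089 -2.282 -4.038
vertex -2.734 -2.722 -4.379
endloop
endfacet
facet normal 0.105 -0.600 -0.793
outer loop
vertex -3.323 -2.527 -4.604
vertex -2.734 -2.722 -4.379
vertex -3.946 -3.583 -3.888
endloop
endfacet
facet normal 0.105 -0.600 -0.793
outer loop
vertex -3.946 -3.583 -3.888
vertex -2.734 -2.722 -4.379
vertex -3.357 -3.778 -3.663
endloop
endfacet
facet normal -0.439 -0.744 0.504
outer loop
vertex -3.946 -3.583 -3.888
vertex -3.357 -3.778 -3.663
vertex -3.711 -3.338 -3.322
endloop
endfacet
facet normal -0.198 -0.803 -0.563
outer loop
vertex 1.195 -3.899 -2.782
vertex 0.908 -3.449 -3.323
vertex 1.597 -3.729 -3.166
endloop
endfacet
facet normal 0.721 -0.230 0.653
outer loop
vertex 1.195 -3.899 -2.782
vertex 1.597 -3.729 -3.166
vertex 1.312 -1.811 -2.177
endloop
endfacet
facet normal -0.198 -0.803 -0.562
outer loop
vertex 1.597 -3.729 -3.166
vertex 0.908 -3.449 -3.323
vertex 1.596 -3.395 -3.643
endloop
endfacet
facet normal 0.991 0.109 0.074
outer loop
vertex 1.597 -3.729 -3.166
vertex 1.596 -3.395 -3.643
vertex 1.312 -1.811 -2.177
endloop
endfacet
facet normal -0.198 -0.803 -0.562
outer loop
vertex 1.596 -3.395 -3.643
vertex 0.908 -3.449 -3.323
vertex 1.191 -3.093 -3.932
endloop
endfacet
facet normal 0.717 0.538 -0.443
outer loop
vertex 1.596 -3.395 -3.643
vertex 1.191 -3.093 -3.932
vertex 1.312 -1.811 -2.177
endloop
endfacet
facet normal -0.197 -0.804 -0.561
outer loop
vertex 1.191 -3.093 -3.932
vertex 0.908 -3.449 -3.323
vertex 0.621 -3.0 -3.865
endloop
endfacet
facet normal 0.062 0.804 -0.592
outer loop
vertex 1.191 -3.093 -3.932
vertex 0.621 -3.0 -3.865
vertex 1.312 -1.811 -2.177
endloop
endfacet
facet normal -0.199 -0.804 -0.561
outer loop
vertex 0.621 -3.0 -3.865
vertex 0.908 -3.449 -3.323
vertex 0.219 -3.169 -3.48
endloop
endfacet
facet normal -0.592 0.753 -0.288
outer loop
vertex 0.621 -3.0 -3.865
vertex 0.219 -3.169 -3.48
vertex 1.312 -1.811 -2.177
endloop
endfacet
facet normal -0.198 -0.803 -0.562
outer loop
vertex 0.219 -3.169 -3.48
vertex 0.908 -3.449 -3.323
vertex 0.221 -3.503 -3.004
endloop
endfacet
facet normal -0.862 0.413 0.293
outer loop
vertex 0.219 -3.169 -3.48
vertex 0.221 -3.503 -3.004
vertex 1.312 -1.811 -2.177
endloop
endfacet
facet normal -0.198 -0.803 -0.562
outer loop
vertex 0.221 -3.503 -3.004
vertex 0.908 -3.449 -3.323
vertex 0.625 -3.805 -2.715
endloop
endfacet
facet normal -0.589 -0.015 0.808
outer loop
vertex 0.221 -3.503 -3.004
vertex 0.625 -3.805 -2.715
vertex 1.312 -1.811 -2.177
endloop
endfacet
facet normal -0.198 -0.803 -0.562
outer loop
vertex 0.625 -3.805 -2.715
vertex 0.908 -3.449 -3.323
vertex 1.195 -3.899 -2.782
endloop
endfacet
facet normal 0.066 -0.281 0.957
outer loop
vertex 0.625 -3.805 -2.715
vertex 1.195 -3.899 -2.782
vertex 1.312 -1.811 -2.177
endloop
endfacet

endsolid


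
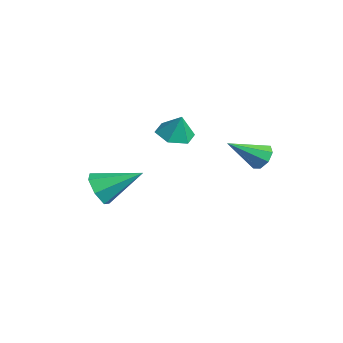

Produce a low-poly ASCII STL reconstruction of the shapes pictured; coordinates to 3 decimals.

solid 
facet normal -0.326 -0.149 -0.933
outer loop
vertex -2.771 0.05 2.615
vertex -3.517 -0.246 2.923
vertex -3.423 0.592 2.756
endloop
endfacet
facet normal 0.651 0.720 0.240
outer loop
vertex -2.771 0.05 2.615
vertex -3.423 0.592 2.756
vertex -3.143 -0.074 3.997
endloop
endfacet
facet normal -0.326 -0.149 -0.933
outer loop
vertex -3.423 0.592 2.756
vertex -3.517 -0.246 2.923
vertex -4.169 0.297 3.064
endloop
endfacet
facet normal -0.137 0.860 0.492
outer loop
vertex -3.423 0.592 2.756
vertex -4.169 0.297 3.064
vertex -3.143 -0.074 3.997
endloop
endfacet
facet normal -0.326 -0.149 -0.934
outer loop
vertex -4.169 0.297 3.064
vertex -3.517 -0.246 2.923
vertex -4.264 -0.542 3.231
endloop
endfacet
facet normal -0.611 0.221 0.760
outer loop
vertex -4.169 0.297 3.064
vertex -4.264 -0.542 3.231
vertex -3.143 -0.074 3.997
endloop
endfacet
facet normal -0.326 -0.149 -0.934
outer loop
vertex -4.264 -0.542 3.231
vertex -3.517 -0.246 2.923
vertex -3.612 -1.084 3.09
endloop
endfacet
facet normal -0.296 -0.558 0.775
outer loop
vertex -4.264 -0.542 3.231
vertex -3.612 -1.084 3.09
vertex -3.143 -0.074 3.997
endloop
endfacet
facet normal -0.325 -0.149 -0.934
outer loop
vertex -3.612 -1.084 3.09
vertex -3.517 -0.246 2.923
vertex -2.865 -0.789 2.783
endloop
endfacet
facet normal 0.490 -0.697 0.523
outer loop
vertex -3.612 -1.084 3.09
vertex -2.865 -0.789 2.783
vertex -3.143 -0.074 3.997
endloop
endfacet
facet normal -0.326 -0.150 -0.933
outer loop
vertex -2.865 -0.789 2.783
vertex -3.517 -0.246 2.923
vertex -2.771 0.05 2.615
endloop
endfacet
facet normal 0.965 -0.057 0.255
outer loop
vertex -2.865 -0.789 2.783
vertex -2.771 0.05 2.615
vertex -3.143 -0.074 3.997
endloop
endfacet
facet normal -0.314 -0.826 -0.469
outer loop
vertex -2.342 -3.68 -0.019
vertex -3.107 -3.658 0.454
vertex -2.928 -3.275 -0.34
endloop
endfacet
facet normal 0.657 0.514 -0.552
outer loop
vertex -2.342 -3.68 -0.019
vertex -2.928 -3.275 -0.34
vertex -2.473 -1.982 1.406
endloop
endfacet
facet normal -0.312 -0.826 -0.469
outer loop
vertex -2.928 -3.275 -0.34
vertex -3.107 -3.658 0.454
vertex -3.649 -3.159 -0.064
endloop
endfacet
facet normal -0.090 0.811 -0.577
outer loop
vertex -2.928 -3.275 -0.34
vertex -3.649 -3.159 -0.064
vertex -2.473 -1.982 1.406
endloop
endfacet
facet normal -0.313 -0.826 -0.469
outer loop
vertex -3.649 -3.159 -0.064
vertex -3.107 -3.658 0.454
vertex -3.962 -3.419 0.603
endloop
endfacet
facet normal -0.684 0.729 -0.037
outer loop
vertex -3.649 -3.159 -0.064
vertex -3.962 -3.419 0.603
vertex -2.473 -1.982 1.406
endloop
endfacet
facet normal -0.313 -0.826 -0.470
outer loop
vertex -3.962 -3.419 0.603
vertex -3.107 -3.658 0.454
vertex -3.632 -3.859 1.157
endloop
endfacet
facet normal -0.674 0.328 0.662
outer loop
vertex -3.962 -3.419 0.603
vertex -3.632 -3.859 1.157
vertex -2.473 -1.982 1.406
endloop
endfacet
facet normal -0.313 -0.826 -0.470
outer loop
vertex -3.632 -3.859 1.157
vertex -3.107 -3.658 0.454
vertex -2.907 -4.148 1.182
endloop
endfacet
facet normal -0.070 -0.089 0.994
outer loop
vertex -3.632 -3.859 1.157
vertex -2.907 -4.148 1.182
vertex -2.473 -1.982 1.406
endloop
endfacet
facet normal -0.313 -0.826 -0.470
outer loop
vertex -2.907 -4.148 1.182
vertex -3.107 -3.658 0.454
vertex -2.333 -4.068 0.659
endloop
endfacet
facet normal 0.674 -0.208 0.708
outer loop
vertex -2.907 -4.148 1.182
vertex -2.333 -4.068 0.659
vertex -2.473 -1.982 1.406
endloop
endfacet
facet normal -0.313 -0.826 -0.469
outer loop
vertex -2.333 -4.068 0.659
vertex -3.107 -3.658 0.454
vertex -2.342 -3.68 -0.019
endloop
endfacet
facet normal 0.998 0.060 0.021
outer loop
vertex -2.333 -4.068 0.659
vertex -2.342 -3.68 -0.019
vertex -2.473 -1.982 1.406
endloop
endfacet
facet normal 0.037 0.831 -0.554
outer loop
vertex 0.323 2.452 3.092
vertex -0.129 2.192 2.672
vertex -0.158 2.564 3.228
endloop
endfacet
facet normal 0.310 0.207 0.928
outer loop
vertex 0.323 2.452 3.092
vertex -0.158 2.564 3.228
vertex -0.191 0.728 3.648
endloop
endfacet
facet normal 0.034 0.831 -0.555
outer loop
vertex -0.158 2.564 3.228
vertex -0.129 2.192 2.672
vertex -0.623 2.457 3.039
endloop
endfacet
facet normal -0.409 0.210 0.888
outer loop
vertex -0.158 2.564 3.228
vertex -0.623 2.457 3.039
vertex -0.191 0.728 3.648
endloop
endfacet
facet normal 0.034 0.832 -0.554
outer loop
vertex -0.623 2.457 3.039
vertex -0.129 2.192 2.672
vertex -0.798 2.195 2.635
endloop
endfacet
facet normal -0.898 -0.071 0.435
outer loop
vertex -0.623 2.457 3.039
vertex -0.798 2.195 2.635
vertex -0.191 0.728 3.648
endloop
endfacet
facet normal 0.034 0.832 -0.554
outer loop
vertex -0.798 2.195 2.635
vertex -0.129 2.192 2.672
vertex -0.581 1.931 2.252
endloop
endfacet
facet normal -0.866 -0.472 -0.165
outer loop
vertex -0.798 2.195 2.635
vertex -0.581 1.931 2.252
vertex -0.191 0.728 3.648
endloop
endfacet
facet normal 0.036 0.831 -0.555
outer loop
vertex -0.581 1.931 2.252
vertex -0.129 2.192 2.672
vertex -0.1 1.819 2.116
endloop
endfacet
facet normal -0.335 -0.758 -0.560
outer loop
vertex -0.581 1.931 2.252
vertex -0.1 1.819 2.116
vertex -0.191 0.728 3.648
endloop
endfacet
facet normal 0.035 0.831 -0.556
outer loop
vertex -0.1 1.819 2.116
vertex -0.129 2.192 2.672
vertex 0.365 1.926 2.305
endloop
endfacet
facet normal 0.387 -0.762 -0.520
outer loop
vertex -0.1 1.819 2.116
vertex 0.365 1.926 2.305
vertex -0.191 0.728 3.648
endloop
endfacet
facet normal 0.036 0.831 -0.555
outer loop
vertex 0.365 1.926 2.305
vertex -0.129 2.192 2.672
vertex 0.54 2.188 2.709
endloop
endfacet
facet normal 0.874 -0.481 -0.067
outer loop
vertex 0.365 1.926 2.305
vertex 0.54 2.188 2.709
vertex -0.191 0.728 3.648
endloop
endfacet
facet normal 0.036 0.832 -0.553
outer loop
vertex 0.54 2.188 2.709
vertex -0.129 2.192 2.672
vertex 0.323 2.452 3.092
endloop
endfacet
facet normal 0.843 -0.080 0.532
outer loop
vertex 0.54 2.188 2.709
vertex 0.323 2.452 3.092
vertex -0.191 0.728 3.648
endloop
endfacet

endsolid


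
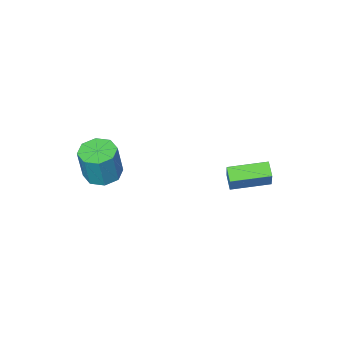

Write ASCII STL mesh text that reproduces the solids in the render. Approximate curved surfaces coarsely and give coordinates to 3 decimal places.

solid 
facet normal -0.274 -0.434 -0.858
outer loop
vertex -3.355 -0.418 -1.785
vertex -5.053 0.294 -1.603
vertex -3.123 0.242 -2.193
endloop
endfacet
facet normal 0.918 -0.384 -0.099
outer loop
vertex -2.767 0.806 -1.077
vertex -3.355 -0.418 -1.785
vertex -3.123 0.242 -2.193
endloop
endfacet
facet normal -0.274 -0.435 -0.858
outer loop
vertex -3.123 0.242 -2.193
vertex -5.053 0.294 -1.603
vertex -4.821 0.953 -2.011
endloop
endfacet
facet normal 0.287 0.815 -0.503
outer loop
vertex -4.821 0.953 -2.011
vertex -2.767 0.806 -1.077
vertex -3.123 0.242 -2.193
endloop
endfacet
facet normal -0.288 -0.815 0.503
outer loop
vertex -3.355 -0.418 -1.785
vertex -4.697 0.858 -0.487
vertex -5.053 0.294 -1.603
endloop
endfacet
facet normal 0.918 -0.384 -0.098
outer loop
vertex -2.999 0.147 -0.669
vertex -3.355 -0.418 -1.785
vertex -2.767 0.806 -1.077
endloop
endfacet
facet normal -0.287 -0.815 0.504
outer loop
vertex -2.999 0.147 -0.669
vertex -4.697 0.858 -0.487
vertex -3.355 -0.418 -1.785
endloop
endfacet
facet normal -0.918 0.384 0.099
outer loop
vertex -5.053 0.294 -1.603
vertex -4.697 0.858 -0.487
vertex -4.821 0.953 -2.011
endloop
endfacet
facet normal 0.287 0.814 -0.504
outer loop
vertex -4.465 1.518 -0.895
vertex -2.767 0.806 -1.077
vertex -4.821 0.953 -2.011
endloop
endfacet
facet normal -0.918 0.384 0.099
outer loop
vertex -4.821 0.953 -2.011
vertex -4.697 0.858 -0.487
vertex -4.465 1.518 -0.895
endloop
endfacet
facet normal 0.274 0.435 0.858
outer loop
vertex -4.465 1.518 -0.895
vertex -2.999 0.147 -0.669
vertex -2.767 0.806 -1.077
endloop
endfacet
facet normal 0.274 0.434 0.858
outer loop
vertex -4.697 0.858 -0.487
vertex -2.999 0.147 -0.669
vertex -4.465 1.518 -0.895
endloop
endfacet
facet normal -0.192 -0.099 -0.976
outer loop
vertex 1.939 -3.255 -2.202
vertex 1.118 -3.569 -2.009
vertex 1.468 -2.754 -2.16
endloop
endfacet
facet normal 0.704 0.679 -0.207
outer loop
vertex 1.939 -3.255 -2.202
vertex 1.468 -2.754 -2.16
vertex 2.284 -3.077 -0.444
endloop
endfacet
facet normal 0.704 0.679 -0.207
outer loop
vertex 2.284 -3.077 -0.444
vertex 1.468 -2.754 -2.16
vertex 1.813 -2.576 -0.402
endloop
endfacet
facet normal 0.192 0.098 0.977
outer loop
vertex 2.284 -3.077 -0.444
vertex 1.813 -2.576 -0.402
vertex 1.462 -3.391 -0.251
endloop
endfacet
facet normal -0.191 -0.099 -0.977
outer loop
vertex 1.468 -2.754 -2.16
vertex 1.118 -3.569 -2.009
vertex 0.792 -2.73 -2.03
endloop
endfacet
facet normal 0.015 0.994 -0.104
outer loop
vertex 1.468 -2.754 -2.16
vertex 0.792 -2.73 -2.03
vertex 1.813 -2.576 -0.402
endloop
endfacet
facet normal 0.015 0.994 -0.104
outer loop
vertex 1.813 -2.576 -0.402
vertex 0.792 -2.73 -2.03
vertex 1.137 -2.552 -0.272
endloop
endfacet
facet normal 0.191 0.099 0.977
outer loop
vertex 1.813 -2.576 -0.402
vertex 1.137 -2.552 -0.272
vertex 1.462 -3.391 -0.251
endloop
endfacet
facet normal -0.192 -0.099 -0.976
outer loop
vertex 0.792 -2.73 -2.03
vertex 1.118 -3.569 -2.009
vertex 0.307 -3.198 -1.887
endloop
endfacet
facet normal -0.684 0.727 0.061
outer loop
vertex 0.792 -2.73 -2.03
vertex 0.307 -3.198 -1.887
vertex 1.137 -2.552 -0.272
endloop
endfacet
facet normal -0.684 0.727 0.061
outer loop
vertex 1.137 -2.552 -0.272
vertex 0.307 -3.198 -1.887
vertex 0.652 -3.02 -0.13
endloop
endfacet
facet normal 0.191 0.098 0.977
outer loop
vertex 1.137 -2.552 -0.272
vertex 0.652 -3.02 -0.13
vertex 1.462 -3.391 -0.251
endloop
endfacet
facet normal -0.192 -0.098 -0.977
outer loop
vertex 0.307 -3.198 -1.887
vertex 1.118 -3.569 -2.009
vertex 0.296 -3.883 -1.816
endloop
endfacet
facet normal -0.981 0.035 0.189
outer loop
vertex 0.307 -3.198 -1.887
vertex 0.296 -3.883 -1.816
vertex 0.652 -3.02 -0.13
endloop
endfacet
facet normal -0.981 0.036 0.189
outer loop
vertex 0.652 -3.02 -0.13
vertex 0.296 -3.883 -1.816
vertex 0.641 -3.705 -0.058
endloop
endfacet
facet normal 0.191 0.100 0.976
outer loop
vertex 0.652 -3.02 -0.13
vertex 0.641 -3.705 -0.058
vertex 1.462 -3.391 -0.251
endloop
endfacet
facet normal -0.192 -0.098 -0.977
outer loop
vertex 0.296 -3.883 -1.816
vertex 1.118 -3.569 -2.009
vertex 0.767 -4.384 -1.858
endloop
endfacet
facet normal -0.704 -0.679 0.207
outer loop
vertex 0.296 -3.883 -1.816
vertex 0.767 -4.384 -1.858
vertex 0.641 -3.705 -0.058
endloop
endfacet
facet normal -0.704 -0.679 0.207
outer loop
vertex 0.641 -3.705 -0.058
vertex 0.767 -4.384 -1.858
vertex 1.112 -4.206 -0.1
endloop
endfacet
facet normal 0.192 0.099 0.976
outer loop
vertex 0.641 -3.705 -0.058
vertex 1.112 -4.206 -0.1
vertex 1.462 -3.391 -0.251
endloop
endfacet
facet normal -0.191 -0.099 -0.977
outer loop
vertex 0.767 -4.384 -1.858
vertex 1.118 -3.569 -2.009
vertex 1.443 -4.408 -1.988
endloop
endfacet
facet normal -0.015 -0.994 0.104
outer loop
vertex 0.767 -4.384 -1.858
vertex 1.443 -4.408 -1.988
vertex 1.112 -4.206 -0.1
endloop
endfacet
facet normal -0.015 -0.994 0.104
outer loop
vertex 1.112 -4.206 -0.1
vertex 1.443 -4.408 -1.988
vertex 1.788 -4.23 -0.23
endloop
endfacet
facet normal 0.191 0.099 0.977
outer loop
vertex 1.112 -4.206 -0.1
vertex 1.788 -4.23 -0.23
vertex 1.462 -3.391 -0.251
endloop
endfacet
facet normal -0.191 -0.098 -0.977
outer loop
vertex 1.443 -4.408 -1.988
vertex 1.118 -3.569 -2.009
vertex 1.928 -3.94 -2.13
endloop
endfacet
facet normal 0.684 -0.727 -0.061
outer loop
vertex 1.443 -4.408 -1.988
vertex 1.928 -3.94 -2.13
vertex 1.788 -4.23 -0.23
endloop
endfacet
facet normal 0.684 -0.727 -0.061
outer loop
vertex 1.788 -4.23 -0.23
vertex 1.928 -3.94 -2.13
vertex 2.273 -3.762 -0.373
endloop
endfacet
facet normal 0.192 0.099 0.976
outer loop
vertex 1.788 -4.23 -0.23
vertex 2.273 -3.762 -0.373
vertex 1.462 -3.391 -0.251
endloop
endfacet
facet normal -0.191 -0.100 -0.976
outer loop
vertex 1.928 -3.94 -2.13
vertex 1.118 -3.569 -2.009
vertex 1.939 -3.255 -2.202
endloop
endfacet
facet normal 0.981 -0.036 -0.189
outer loop
vertex 1.928 -3.94 -2.13
vertex 1.939 -3.255 -2.202
vertex 2.273 -3.762 -0.373
endloop
endfacet
facet normal 0.981 -0.035 -0.189
outer loop
vertex 2.273 -3.762 -0.373
vertex 1.939 -3.255 -2.202
vertex 2.284 -3.077 -0.444
endloop
endfacet
facet normal 0.192 0.098 0.977
outer loop
vertex 2.273 -3.762 -0.373
vertex 2.284 -3.077 -0.444
vertex 1.462 -3.391 -0.251
endloop
endfacet

endsolid


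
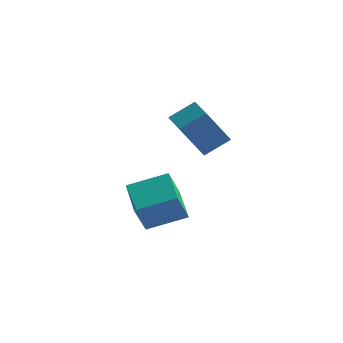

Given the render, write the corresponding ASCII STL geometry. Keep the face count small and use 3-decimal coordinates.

solid 
facet normal -0.750 -0.573 -0.332
outer loop
vertex -2.834 -1.273 -1.764
vertex -4.04 -0.01 -1.218
vertex -2.735 -0.521 -3.286
endloop
endfacet
facet normal 0.659 -0.690 -0.298
outer loop
vertex -1.28 0.59 -2.642
vertex -2.834 -1.273 -1.764
vertex -2.735 -0.521 -3.286
endloop
endfacet
facet normal -0.750 -0.572 -0.332
outer loop
vertex -2.735 -0.521 -3.286
vertex -4.04 -0.01 -1.218
vertex -3.941 0.742 -2.739
endloop
endfacet
facet normal 0.058 0.443 -0.895
outer loop
vertex -3.941 0.742 -2.739
vertex -1.28 0.59 -2.642
vertex -2.735 -0.521 -3.286
endloop
endfacet
facet normal -0.058 -0.442 0.895
outer loop
vertex -2.834 -1.273 -1.764
vertex -2.585 1.101 -0.574
vertex -4.04 -0.01 -1.218
endloop
endfacet
facet normal 0.659 -0.690 -0.298
outer loop
vertex -1.379 -0.162 -1.121
vertex -2.834 -1.273 -1.764
vertex -1.28 0.59 -2.642
endloop
endfacet
facet normal -0.058 -0.443 0.895
outer loop
vertex -1.379 -0.162 -1.121
vertex -2.585 1.101 -0.574
vertex -2.834 -1.273 -1.764
endloop
endfacet
facet normal -0.659 0.690 0.298
outer loop
vertex -4.04 -0.01 -1.218
vertex -2.585 1.101 -0.574
vertex -3.941 0.742 -2.739
endloop
endfacet
facet normal 0.058 0.442 -0.895
outer loop
vertex -2.486 1.853 -2.096
vertex -1.28 0.59 -2.642
vertex -3.941 0.742 -2.739
endloop
endfacet
facet normal -0.659 0.690 0.298
outer loop
vertex -3.941 0.742 -2.739
vertex -2.585 1.101 -0.574
vertex -2.486 1.853 -2.096
endloop
endfacet
facet normal 0.750 0.572 0.332
outer loop
vertex -2.486 1.853 -2.096
vertex -1.379 -0.162 -1.121
vertex -1.28 0.59 -2.642
endloop
endfacet
facet normal 0.750 0.572 0.332
outer loop
vertex -2.585 1.101 -0.574
vertex -1.379 -0.162 -1.121
vertex -2.486 1.853 -2.096
endloop
endfacet
facet normal -0.754 0.656 -0.031
outer loop
vertex -1.658 1.719 3.747
vertex -0.917 2.489 2.044
vertex -2.414 0.815 3.009
endloop
endfacet
facet normal -0.369 -0.383 0.847
outer loop
vertex -1.283 -0.169 3.056
vertex -1.658 1.719 3.747
vertex -2.414 0.815 3.009
endloop
endfacet
facet normal -0.754 0.656 -0.031
outer loop
vertex -2.414 0.815 3.009
vertex -0.917 2.489 2.044
vertex -1.673 1.586 1.307
endloop
endfacet
facet normal -0.543 -0.650 -0.531
outer loop
vertex -1.673 1.586 1.307
vertex -1.283 -0.169 3.056
vertex -2.414 0.815 3.009
endloop
endfacet
facet normal 0.544 0.650 0.531
outer loop
vertex -1.658 1.719 3.747
vertex 0.214 1.505 2.091
vertex -0.917 2.489 2.044
endloop
endfacet
facet normal -0.368 -0.383 0.847
outer loop
vertex -0.527 0.734 3.793
vertex -1.658 1.719 3.747
vertex -1.283 -0.169 3.056
endloop
endfacet
facet normal 0.544 0.650 0.531
outer loop
vertex -0.527 0.734 3.793
vertex 0.214 1.505 2.091
vertex -1.658 1.719 3.747
endloop
endfacet
facet normal 0.368 0.383 -0.847
outer loop
vertex -0.917 2.489 2.044
vertex 0.214 1.505 2.091
vertex -1.673 1.586 1.307
endloop
endfacet
facet normal -0.544 -0.650 -0.531
outer loop
vertex -0.542 0.601 1.353
vertex -1.283 -0.169 3.056
vertex -1.673 1.586 1.307
endloop
endfacet
facet normal 0.368 0.383 -0.847
outer loop
vertex -1.673 1.586 1.307
vertex 0.214 1.505 2.091
vertex -0.542 0.601 1.353
endloop
endfacet
facet normal 0.754 -0.656 0.031
outer loop
vertex -0.542 0.601 1.353
vertex -0.527 0.734 3.793
vertex -1.283 -0.169 3.056
endloop
endfacet
facet normal 0.754 -0.656 0.031
outer loop
vertex 0.214 1.505 2.091
vertex -0.527 0.734 3.793
vertex -0.542 0.601 1.353
endloop
endfacet

endsolid


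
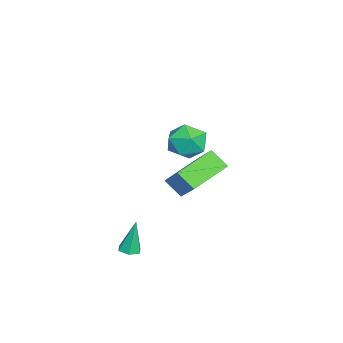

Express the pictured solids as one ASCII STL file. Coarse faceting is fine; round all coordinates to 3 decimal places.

solid 
facet normal -0.678 0.711 0.188
outer loop
vertex -0.049 0.818 3.412
vertex -0.432 0.256 4.157
vertex 0.31 0.913 4.35
endloop
endfacet
facet normal -0.076 0.995 -0.072
outer loop
vertex -0.049 0.818 3.412
vertex 0.31 0.913 4.35
vertex 0.944 0.905 3.565
endloop
endfacet
facet normal 0.048 0.702 -0.710
outer loop
vertex -0.049 0.818 3.412
vertex 0.944 0.905 3.565
vertex 0.595 0.244 2.888
endloop
endfacet
facet normal -0.476 0.238 -0.846
outer loop
vertex -0.049 0.818 3.412
vertex 0.595 0.244 2.888
vertex -0.256 -0.158 3.254
endloop
endfacet
facet normal -0.925 0.243 -0.292
outer loop
vertex -0.049 0.818 3.412
vertex -0.256 -0.158 3.254
vertex -0.432 0.256 4.157
endloop
endfacet
facet normal 0.459 0.811 0.362
outer loop
vertex 0.944 0.905 3.565
vertex 0.31 0.913 4.35
vertex 1.176 0.398 4.406
endloop
endfacet
facet normal -0.515 0.351 0.782
outer loop
vertex 0.31 0.913 4.35
vertex -0.432 0.256 4.157
vertex 0.325 -0.004 4.772
endloop
endfacet
facet normal -0.914 -0.405 0.008
outer loop
vertex -0.432 0.256 4.157
vertex -0.256 -0.158 3.254
vertex -0.024 -0.665 4.095
endloop
endfacet
facet normal -0.188 -0.413 -0.891
outer loop
vertex -0.256 -0.158 3.254
vertex 0.595 0.244 2.888
vertex 0.61 -0.673 3.31
endloop
endfacet
facet normal 0.661 0.338 -0.670
outer loop
vertex 0.595 0.244 2.888
vertex 0.944 0.905 3.565
vertex 1.352 -0.016 3.503
endloop
endfacet
facet normal 0.476 -0.238 0.846
outer loop
vertex 0.969 -0.578 4.248
vertex 1.176 0.398 4.406
vertex 0.325 -0.004 4.772
endloop
endfacet
facet normal -0.048 -0.702 0.710
outer loop
vertex 0.969 -0.578 4.248
vertex 0.325 -0.004 4.772
vertex -0.024 -0.665 4.095
endloop
endfacet
facet normal 0.076 -0.995 0.072
outer loop
vertex 0.969 -0.578 4.248
vertex -0.024 -0.665 4.095
vertex 0.61 -0.673 3.31
endloop
endfacet
facet normal 0.678 -0.711 -0.188
outer loop
vertex 0.969 -0.578 4.248
vertex 0.61 -0.673 3.31
vertex 1.352 -0.016 3.503
endloop
endfacet
facet normal 0.925 -0.243 0.292
outer loop
vertex 0.969 -0.578 4.248
vertex 1.352 -0.016 3.503
vertex 1.176 0.398 4.406
endloop
endfacet
facet normal 0.188 0.413 0.891
outer loop
vertex 0.325 -0.004 4.772
vertex 1.176 0.398 4.406
vertex 0.31 0.913 4.35
endloop
endfacet
facet normal -0.661 -0.338 0.670
outer loop
vertex -0.024 -0.665 4.095
vertex 0.325 -0.004 4.772
vertex -0.432 0.256 4.157
endloop
endfacet
facet normal -0.459 -0.811 -0.362
outer loop
vertex 0.61 -0.673 3.31
vertex -0.024 -0.665 4.095
vertex -0.256 -0.158 3.254
endloop
endfacet
facet normal 0.515 -0.351 -0.782
outer loop
vertex 1.352 -0.016 3.503
vertex 0.61 -0.673 3.31
vertex 0.595 0.244 2.888
endloop
endfacet
facet normal 0.914 0.405 -0.008
outer loop
vertex 1.176 0.398 4.406
vertex 1.352 -0.016 3.503
vertex 0.944 0.905 3.565
endloop
endfacet
facet normal -0.629 -0.397 -0.668
outer loop
vertex -3.357 -1.469 -1.011
vertex -4.896 -0.181 -0.326
vertex -3.038 -0.677 -1.782
endloop
endfacet
facet normal 0.726 -0.607 -0.323
outer loop
vertex -1.804 0.101 -0.474
vertex -3.357 -1.469 -1.011
vertex -3.038 -0.677 -1.782
endloop
endfacet
facet normal -0.629 -0.397 -0.668
outer loop
vertex -3.038 -0.677 -1.782
vertex -4.896 -0.181 -0.326
vertex -4.577 0.61 -1.097
endloop
endfacet
facet normal 0.277 0.688 -0.671
outer loop
vertex -4.577 0.61 -1.097
vertex -1.804 0.101 -0.474
vertex -3.038 -0.677 -1.782
endloop
endfacet
facet normal -0.277 -0.688 0.671
outer loop
vertex -3.357 -1.469 -1.011
vertex -3.662 0.597 0.982
vertex -4.896 -0.181 -0.326
endloop
endfacet
facet normal 0.726 -0.607 -0.323
outer loop
vertex -2.123 -0.69 0.297
vertex -3.357 -1.469 -1.011
vertex -1.804 0.101 -0.474
endloop
endfacet
facet normal -0.277 -0.688 0.671
outer loop
vertex -2.123 -0.69 0.297
vertex -3.662 0.597 0.982
vertex -3.357 -1.469 -1.011
endloop
endfacet
facet normal -0.726 0.608 0.323
outer loop
vertex -4.896 -0.181 -0.326
vertex -3.662 0.597 0.982
vertex -4.577 0.61 -1.097
endloop
endfacet
facet normal 0.277 0.688 -0.671
outer loop
vertex -3.343 1.389 0.211
vertex -1.804 0.101 -0.474
vertex -4.577 0.61 -1.097
endloop
endfacet
facet normal -0.726 0.607 0.323
outer loop
vertex -4.577 0.61 -1.097
vertex -3.662 0.597 0.982
vertex -3.343 1.389 0.211
endloop
endfacet
facet normal 0.630 0.397 0.668
outer loop
vertex -3.343 1.389 0.211
vertex -2.123 -0.69 0.297
vertex -1.804 0.101 -0.474
endloop
endfacet
facet normal 0.629 0.397 0.668
outer loop
vertex -3.662 0.597 0.982
vertex -2.123 -0.69 0.297
vertex -3.343 1.389 0.211
endloop
endfacet
facet normal 0.120 -0.158 -0.980
outer loop
vertex 1.95 -2.585 -2.308
vertex 1.633 -2.173 -2.413
vertex 2.155 -2.099 -2.361
endloop
endfacet
facet normal 0.851 -0.313 0.421
outer loop
vertex 1.95 -2.585 -2.308
vertex 2.155 -2.099 -2.361
vertex 1.427 -1.907 -0.747
endloop
endfacet
facet normal 0.120 -0.157 -0.980
outer loop
vertex 2.155 -2.099 -2.361
vertex 1.633 -2.173 -2.413
vertex 1.837 -1.687 -2.466
endloop
endfacet
facet normal 0.733 0.631 0.255
outer loop
vertex 2.155 -2.099 -2.361
vertex 1.837 -1.687 -2.466
vertex 1.427 -1.907 -0.747
endloop
endfacet
facet normal 0.120 -0.157 -0.980
outer loop
vertex 1.837 -1.687 -2.466
vertex 1.633 -2.173 -2.413
vertex 1.315 -1.762 -2.518
endloop
endfacet
facet normal -0.150 0.985 0.090
outer loop
vertex 1.837 -1.687 -2.466
vertex 1.315 -1.762 -2.518
vertex 1.427 -1.907 -0.747
endloop
endfacet
facet normal 0.122 -0.156 -0.980
outer loop
vertex 1.315 -1.762 -2.518
vertex 1.633 -2.173 -2.413
vertex 1.11 -2.248 -2.466
endloop
endfacet
facet normal -0.914 0.395 0.090
outer loop
vertex 1.315 -1.762 -2.518
vertex 1.11 -2.248 -2.466
vertex 1.427 -1.907 -0.747
endloop
endfacet
facet normal 0.122 -0.156 -0.980
outer loop
vertex 1.11 -2.248 -2.466
vertex 1.633 -2.173 -2.413
vertex 1.428 -2.659 -2.361
endloop
endfacet
facet normal -0.795 -0.550 0.256
outer loop
vertex 1.11 -2.248 -2.466
vertex 1.428 -2.659 -2.361
vertex 1.427 -1.907 -0.747
endloop
endfacet
facet normal 0.122 -0.156 -0.980
outer loop
vertex 1.428 -2.659 -2.361
vertex 1.633 -2.173 -2.413
vertex 1.95 -2.585 -2.308
endloop
endfacet
facet normal 0.085 -0.903 0.421
outer loop
vertex 1.428 -2.659 -2.361
vertex 1.95 -2.585 -2.308
vertex 1.427 -1.907 -0.747
endloop
endfacet

endsolid


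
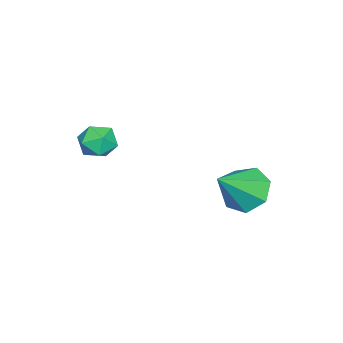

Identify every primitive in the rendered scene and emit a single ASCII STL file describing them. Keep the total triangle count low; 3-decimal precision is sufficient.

solid 
facet normal -0.684 0.313 -0.659
outer loop
vertex 1.093 3.945 -1.013
vertex 0.306 3.643 -0.339
vertex 0.806 4.598 -0.405
endloop
endfacet
facet normal 0.895 0.444 -0.054
outer loop
vertex 1.093 3.945 -1.013
vertex 0.806 4.598 -0.405
vertex 1.674 3.017 0.979
endloop
endfacet
facet normal -0.685 0.313 -0.658
outer loop
vertex 0.806 4.598 -0.405
vertex 0.306 3.643 -0.339
vertex 0.143 4.532 0.253
endloop
endfacet
facet normal 0.456 0.715 0.531
outer loop
vertex 0.806 4.598 -0.405
vertex 0.143 4.532 0.253
vertex 1.674 3.017 0.979
endloop
endfacet
facet normal -0.685 0.313 -0.658
outer loop
vertex 0.143 4.532 0.253
vertex 0.306 3.643 -0.339
vertex -0.398 3.796 0.466
endloop
endfacet
facet normal -0.101 0.345 0.933
outer loop
vertex 0.143 4.532 0.253
vertex -0.398 3.796 0.466
vertex 1.674 3.017 0.979
endloop
endfacet
facet normal -0.685 0.313 -0.658
outer loop
vertex -0.398 3.796 0.466
vertex 0.306 3.643 -0.339
vertex -0.409 2.946 0.073
endloop
endfacet
facet normal -0.356 -0.388 0.850
outer loop
vertex -0.398 3.796 0.466
vertex -0.409 2.946 0.073
vertex 1.674 3.017 0.979
endloop
endfacet
facet normal -0.685 0.313 -0.658
outer loop
vertex -0.409 2.946 0.073
vertex 0.306 3.643 -0.339
vertex 0.118 2.62 -0.63
endloop
endfacet
facet normal -0.118 -0.932 0.344
outer loop
vertex -0.409 2.946 0.073
vertex 0.118 2.62 -0.63
vertex 1.674 3.017 0.979
endloop
endfacet
facet normal -0.684 0.313 -0.659
outer loop
vertex 0.118 2.62 -0.63
vertex 0.306 3.643 -0.339
vertex 0.787 3.065 -1.113
endloop
endfacet
facet normal 0.435 -0.877 -0.205
outer loop
vertex 0.118 2.62 -0.63
vertex 0.787 3.065 -1.113
vertex 1.674 3.017 0.979
endloop
endfacet
facet normal -0.684 0.313 -0.659
outer loop
vertex 0.787 3.065 -1.113
vertex 0.306 3.643 -0.339
vertex 1.093 3.945 -1.013
endloop
endfacet
facet normal 0.886 -0.265 -0.382
outer loop
vertex 0.787 3.065 -1.113
vertex 1.093 3.945 -1.013
vertex 1.674 3.017 0.979
endloop
endfacet
facet normal -0.938 0.172 0.301
outer loop
vertex 3.189 -0.349 3.18
vertex 3.222 -1.003 3.657
vertex 3.447 -0.28 3.945
endloop
endfacet
facet normal -0.606 0.784 0.134
outer loop
vertex 3.189 -0.349 3.18
vertex 3.447 -0.28 3.945
vertex 3.829 0.117 3.351
endloop
endfacet
facet normal -0.393 0.740 -0.546
outer loop
vertex 3.189 -0.349 3.18
vertex 3.829 0.117 3.351
vertex 3.839 -0.36 2.697
endloop
endfacet
facet normal -0.592 0.103 -0.799
outer loop
vertex 3.189 -0.349 3.18
vertex 3.839 -0.36 2.697
vertex 3.464 -1.052 2.886
endloop
endfacet
facet normal -0.929 -0.248 -0.276
outer loop
vertex 3.189 -0.349 3.18
vertex 3.464 -1.052 2.886
vertex 3.222 -1.003 3.657
endloop
endfacet
facet normal -0.026 0.839 0.544
outer loop
vertex 3.829 0.117 3.351
vertex 3.447 -0.28 3.945
vertex 4.256 -0.248 3.934
endloop
endfacet
facet normal -0.561 -0.150 0.814
outer loop
vertex 3.447 -0.28 3.945
vertex 3.222 -1.003 3.657
vertex 3.881 -0.94 4.123
endloop
endfacet
facet normal -0.546 -0.829 -0.119
outer loop
vertex 3.222 -1.003 3.657
vertex 3.464 -1.052 2.886
vertex 3.891 -1.417 3.469
endloop
endfacet
facet normal -0.003 -0.262 -0.965
outer loop
vertex 3.464 -1.052 2.886
vertex 3.839 -0.36 2.697
vertex 4.273 -1.02 2.875
endloop
endfacet
facet normal 0.319 0.768 -0.555
outer loop
vertex 3.839 -0.36 2.697
vertex 3.829 0.117 3.351
vertex 4.498 -0.297 3.163
endloop
endfacet
facet normal 0.592 -0.103 0.799
outer loop
vertex 4.531 -0.951 3.64
vertex 4.256 -0.248 3.934
vertex 3.881 -0.94 4.123
endloop
endfacet
facet normal 0.393 -0.740 0.546
outer loop
vertex 4.531 -0.951 3.64
vertex 3.881 -0.94 4.123
vertex 3.891 -1.417 3.469
endloop
endfacet
facet normal 0.606 -0.784 -0.134
outer loop
vertex 4.531 -0.951 3.64
vertex 3.891 -1.417 3.469
vertex 4.273 -1.02 2.875
endloop
endfacet
facet normal 0.938 -0.172 -0.301
outer loop
vertex 4.531 -0.951 3.64
vertex 4.273 -1.02 2.875
vertex 4.498 -0.297 3.163
endloop
endfacet
facet normal 0.929 0.248 0.276
outer loop
vertex 4.531 -0.951 3.64
vertex 4.498 -0.297 3.163
vertex 4.256 -0.248 3.934
endloop
endfacet
facet normal 0.003 0.262 0.965
outer loop
vertex 3.881 -0.94 4.123
vertex 4.256 -0.248 3.934
vertex 3.447 -0.28 3.945
endloop
endfacet
facet normal -0.319 -0.768 0.555
outer loop
vertex 3.891 -1.417 3.469
vertex 3.881 -0.94 4.123
vertex 3.222 -1.003 3.657
endloop
endfacet
facet normal 0.026 -0.839 -0.544
outer loop
vertex 4.273 -1.02 2.875
vertex 3.891 -1.417 3.469
vertex 3.464 -1.052 2.886
endloop
endfacet
facet normal 0.561 0.150 -0.814
outer loop
vertex 4.498 -0.297 3.163
vertex 4.273 -1.02 2.875
vertex 3.839 -0.36 2.697
endloop
endfacet
facet normal 0.546 0.829 0.119
outer loop
vertex 4.256 -0.248 3.934
vertex 4.498 -0.297 3.163
vertex 3.829 0.117 3.351
endloop
endfacet

endsolid
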